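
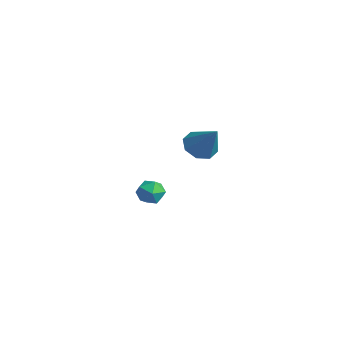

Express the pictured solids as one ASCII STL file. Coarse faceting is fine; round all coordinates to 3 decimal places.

solid 
facet normal -0.295 -0.214 0.931
outer loop
vertex -2.554 -1.224 -1.871
vertex -2.062 -1.813 -1.85
vertex -1.837 -1.117 -1.619
endloop
endfacet
facet normal -0.354 0.484 0.801
outer loop
vertex -2.554 -1.224 -1.871
vertex -1.837 -1.117 -1.619
vertex -2.164 -0.596 -2.078
endloop
endfacet
facet normal -0.787 0.568 0.240
outer loop
vertex -2.554 -1.224 -1.871
vertex -2.164 -0.596 -2.078
vertex -2.592 -0.971 -2.594
endloop
endfacet
facet normal -0.997 -0.079 0.025
outer loop
vertex -2.554 -1.224 -1.871
vertex -2.592 -0.971 -2.594
vertex -2.529 -1.723 -2.454
endloop
endfacet
facet normal -0.693 -0.562 0.452
outer loop
vertex -2.554 -1.224 -1.871
vertex -2.529 -1.723 -2.454
vertex -2.062 -1.813 -1.85
endloop
endfacet
facet normal 0.291 0.729 0.620
outer loop
vertex -2.164 -0.596 -2.078
vertex -1.837 -1.117 -1.619
vertex -1.431 -0.797 -2.186
endloop
endfacet
facet normal 0.387 -0.401 0.830
outer loop
vertex -1.837 -1.117 -1.619
vertex -2.062 -1.813 -1.85
vertex -1.368 -1.549 -2.046
endloop
endfacet
facet normal -0.257 -0.965 0.055
outer loop
vertex -2.062 -1.813 -1.85
vertex -2.529 -1.723 -2.454
vertex -1.796 -1.924 -2.562
endloop
endfacet
facet normal -0.748 -0.181 -0.638
outer loop
vertex -2.529 -1.723 -2.454
vertex -2.592 -0.971 -2.594
vertex -2.123 -1.403 -3.021
endloop
endfacet
facet normal -0.410 0.865 -0.288
outer loop
vertex -2.592 -0.971 -2.594
vertex -2.164 -0.596 -2.078
vertex -1.898 -0.707 -2.79
endloop
endfacet
facet normal 0.997 0.079 -0.025
outer loop
vertex -1.406 -1.296 -2.769
vertex -1.431 -0.797 -2.186
vertex -1.368 -1.549 -2.046
endloop
endfacet
facet normal 0.787 -0.568 -0.240
outer loop
vertex -1.406 -1.296 -2.769
vertex -1.368 -1.549 -2.046
vertex -1.796 -1.924 -2.562
endloop
endfacet
facet normal 0.354 -0.484 -0.801
outer loop
vertex -1.406 -1.296 -2.769
vertex -1.796 -1.924 -2.562
vertex -2.123 -1.403 -3.021
endloop
endfacet
facet normal 0.295 0.214 -0.931
outer loop
vertex -1.406 -1.296 -2.769
vertex -2.123 -1.403 -3.021
vertex -1.898 -0.707 -2.79
endloop
endfacet
facet normal 0.693 0.562 -0.452
outer loop
vertex -1.406 -1.296 -2.769
vertex -1.898 -0.707 -2.79
vertex -1.431 -0.797 -2.186
endloop
endfacet
facet normal 0.748 0.181 0.638
outer loop
vertex -1.368 -1.549 -2.046
vertex -1.431 -0.797 -2.186
vertex -1.837 -1.117 -1.619
endloop
endfacet
facet normal 0.410 -0.865 0.288
outer loop
vertex -1.796 -1.924 -2.562
vertex -1.368 -1.549 -2.046
vertex -2.062 -1.813 -1.85
endloop
endfacet
facet normal -0.291 -0.729 -0.620
outer loop
vertex -2.123 -1.403 -3.021
vertex -1.796 -1.924 -2.562
vertex -2.529 -1.723 -2.454
endloop
endfacet
facet normal -0.387 0.401 -0.830
outer loop
vertex -1.898 -0.707 -2.79
vertex -2.123 -1.403 -3.021
vertex -2.592 -0.971 -2.594
endloop
endfacet
facet normal 0.257 0.965 -0.055
outer loop
vertex -1.431 -0.797 -2.186
vertex -1.898 -0.707 -2.79
vertex -2.164 -0.596 -2.078
endloop
endfacet
facet normal -0.643 -0.073 -0.763
outer loop
vertex 3.26 -1.521 2.411
vertex 2.631 -1.592 2.948
vertex 3.01 -0.959 2.568
endloop
endfacet
facet normal 0.863 0.449 -0.233
outer loop
vertex 3.26 -1.521 2.411
vertex 3.01 -0.959 2.568
vertex 3.729 -1.468 4.252
endloop
endfacet
facet normal -0.643 -0.073 -0.762
outer loop
vertex 3.01 -0.959 2.568
vertex 2.631 -1.592 2.948
vertex 2.538 -0.767 2.948
endloop
endfacet
facet normal 0.434 0.897 0.086
outer loop
vertex 3.01 -0.959 2.568
vertex 2.538 -0.767 2.948
vertex 3.729 -1.468 4.252
endloop
endfacet
facet normal -0.642 -0.072 -0.764
outer loop
vertex 2.538 -0.767 2.948
vertex 2.631 -1.592 2.948
vertex 2.12 -1.059 3.327
endloop
endfacet
facet normal -0.097 0.837 0.538
outer loop
vertex 2.538 -0.767 2.948
vertex 2.12 -1.059 3.327
vertex 3.729 -1.468 4.252
endloop
endfacet
facet normal -0.642 -0.072 -0.764
outer loop
vertex 2.12 -1.059 3.327
vertex 2.631 -1.592 2.948
vertex 2.001 -1.663 3.484
endloop
endfacet
facet normal -0.415 0.305 0.857
outer loop
vertex 2.12 -1.059 3.327
vertex 2.001 -1.663 3.484
vertex 3.729 -1.468 4.252
endloop
endfacet
facet normal -0.642 -0.072 -0.764
outer loop
vertex 2.001 -1.663 3.484
vertex 2.631 -1.592 2.948
vertex 2.251 -2.225 3.327
endloop
endfacet
facet normal -0.337 -0.389 0.857
outer loop
vertex 2.001 -1.663 3.484
vertex 2.251 -2.225 3.327
vertex 3.729 -1.468 4.252
endloop
endfacet
facet normal -0.642 -0.072 -0.763
outer loop
vertex 2.251 -2.225 3.327
vertex 2.631 -1.592 2.948
vertex 2.723 -2.417 2.948
endloop
endfacet
facet normal 0.092 -0.838 0.539
outer loop
vertex 2.251 -2.225 3.327
vertex 2.723 -2.417 2.948
vertex 3.729 -1.468 4.252
endloop
endfacet
facet normal -0.643 -0.072 -0.762
outer loop
vertex 2.723 -2.417 2.948
vertex 2.631 -1.592 2.948
vertex 3.141 -2.125 2.568
endloop
endfacet
facet normal 0.622 -0.778 0.086
outer loop
vertex 2.723 -2.417 2.948
vertex 3.141 -2.125 2.568
vertex 3.729 -1.468 4.252
endloop
endfacet
facet normal -0.643 -0.072 -0.763
outer loop
vertex 3.141 -2.125 2.568
vertex 2.631 -1.592 2.948
vertex 3.26 -1.521 2.411
endloop
endfacet
facet normal 0.941 -0.246 -0.233
outer loop
vertex 3.141 -2.125 2.568
vertex 3.26 -1.521 2.411
vertex 3.729 -1.468 4.252
endloop
endfacet

endsolid


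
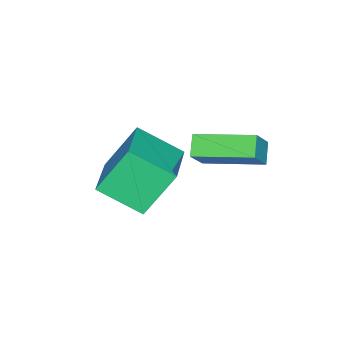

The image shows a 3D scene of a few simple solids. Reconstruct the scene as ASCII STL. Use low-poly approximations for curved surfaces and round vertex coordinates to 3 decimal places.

solid 
facet normal -0.755 -0.402 0.518
outer loop
vertex -2.114 -1.219 -1.63
vertex -2.775 0.658 -1.138
vertex -2.776 -1.203 -2.582
endloop
endfacet
facet normal 0.322 -0.916 -0.240
outer loop
vertex -2.165 -0.878 -3.002
vertex -2.114 -1.219 -1.63
vertex -2.776 -1.203 -2.582
endloop
endfacet
facet normal -0.755 -0.402 0.518
outer loop
vertex -2.776 -1.203 -2.582
vertex -2.775 0.658 -1.138
vertex -3.438 0.674 -2.091
endloop
endfacet
facet normal -0.571 0.013 -0.821
outer loop
vertex -3.438 0.674 -2.091
vertex -2.165 -0.878 -3.002
vertex -2.776 -1.203 -2.582
endloop
endfacet
facet normal 0.571 -0.014 0.821
outer loop
vertex -2.114 -1.219 -1.63
vertex -2.164 0.983 -1.558
vertex -2.775 0.658 -1.138
endloop
endfacet
facet normal 0.322 -0.916 -0.240
outer loop
vertex -1.502 -0.894 -2.049
vertex -2.114 -1.219 -1.63
vertex -2.165 -0.878 -3.002
endloop
endfacet
facet normal 0.570 -0.014 0.822
outer loop
vertex -1.502 -0.894 -2.049
vertex -2.164 0.983 -1.558
vertex -2.114 -1.219 -1.63
endloop
endfacet
facet normal -0.322 0.916 0.240
outer loop
vertex -2.775 0.658 -1.138
vertex -2.164 0.983 -1.558
vertex -3.438 0.674 -2.091
endloop
endfacet
facet normal -0.570 0.015 -0.821
outer loop
vertex -2.826 0.999 -2.51
vertex -2.165 -0.878 -3.002
vertex -3.438 0.674 -2.091
endloop
endfacet
facet normal -0.322 0.916 0.240
outer loop
vertex -3.438 0.674 -2.091
vertex -2.164 0.983 -1.558
vertex -2.826 0.999 -2.51
endloop
endfacet
facet normal 0.755 0.402 -0.518
outer loop
vertex -2.826 0.999 -2.51
vertex -1.502 -0.894 -2.049
vertex -2.165 -0.878 -3.002
endloop
endfacet
facet normal 0.755 0.402 -0.518
outer loop
vertex -2.164 0.983 -1.558
vertex -1.502 -0.894 -2.049
vertex -2.826 0.999 -2.51
endloop
endfacet
facet normal -0.429 0.338 0.838
outer loop
vertex -0.95 -2.794 -2.439
vertex -1.4 -1.309 -3.269
vertex -2.413 -3.499 -2.904
endloop
endfacet
facet normal 0.257 -0.844 0.471
outer loop
vertex -1.56 -4.171 -4.571
vertex -0.95 -2.794 -2.439
vertex -2.413 -3.499 -2.904
endloop
endfacet
facet normal -0.429 0.338 0.838
outer loop
vertex -2.413 -3.499 -2.904
vertex -1.4 -1.309 -3.269
vertex -2.864 -2.014 -3.734
endloop
endfacet
facet normal -0.866 -0.417 -0.275
outer loop
vertex -2.864 -2.014 -3.734
vertex -1.56 -4.171 -4.571
vertex -2.413 -3.499 -2.904
endloop
endfacet
facet normal 0.866 0.416 0.275
outer loop
vertex -0.95 -2.794 -2.439
vertex -0.547 -1.981 -4.936
vertex -1.4 -1.309 -3.269
endloop
endfacet
facet normal 0.257 -0.844 0.472
outer loop
vertex -0.096 -3.466 -4.106
vertex -0.95 -2.794 -2.439
vertex -1.56 -4.171 -4.571
endloop
endfacet
facet normal 0.866 0.417 0.276
outer loop
vertex -0.096 -3.466 -4.106
vertex -0.547 -1.981 -4.936
vertex -0.95 -2.794 -2.439
endloop
endfacet
facet normal -0.257 0.844 -0.471
outer loop
vertex -1.4 -1.309 -3.269
vertex -0.547 -1.981 -4.936
vertex -2.864 -2.014 -3.734
endloop
endfacet
facet normal -0.866 -0.417 -0.276
outer loop
vertex -2.01 -2.686 -5.401
vertex -1.56 -4.171 -4.571
vertex -2.864 -2.014 -3.734
endloop
endfacet
facet normal -0.257 0.844 -0.472
outer loop
vertex -2.864 -2.014 -3.734
vertex -0.547 -1.981 -4.936
vertex -2.01 -2.686 -5.401
endloop
endfacet
facet normal 0.429 -0.338 -0.838
outer loop
vertex -2.01 -2.686 -5.401
vertex -0.096 -3.466 -4.106
vertex -1.56 -4.171 -4.571
endloop
endfacet
facet normal 0.429 -0.338 -0.838
outer loop
vertex -0.547 -1.981 -4.936
vertex -0.096 -3.466 -4.106
vertex -2.01 -2.686 -5.401
endloop
endfacet

endsolid


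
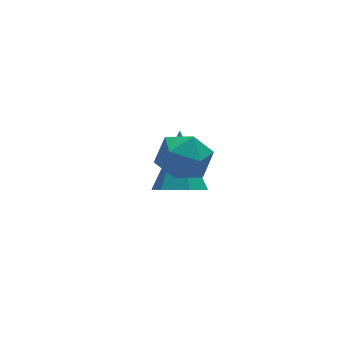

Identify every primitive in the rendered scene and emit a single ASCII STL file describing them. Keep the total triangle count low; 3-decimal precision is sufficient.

solid 
facet normal -0.262 0.199 0.944
outer loop
vertex -3.98 1.48 -0.466
vertex -4.231 0.629 -0.356
vertex -3.391 0.875 -0.175
endloop
endfacet
facet normal 0.275 0.621 0.735
outer loop
vertex -3.98 1.48 -0.466
vertex -3.391 0.875 -0.175
vertex -3.144 1.483 -0.781
endloop
endfacet
facet normal 0.057 0.985 0.160
outer loop
vertex -3.98 1.48 -0.466
vertex -3.144 1.483 -0.781
vertex -3.831 1.613 -1.338
endloop
endfacet
facet normal -0.614 0.789 0.015
outer loop
vertex -3.98 1.48 -0.466
vertex -3.831 1.613 -1.338
vertex -4.503 1.085 -1.075
endloop
endfacet
facet normal -0.811 0.304 0.500
outer loop
vertex -3.98 1.48 -0.466
vertex -4.503 1.085 -1.075
vertex -4.231 0.629 -0.356
endloop
endfacet
facet normal 0.818 0.204 0.538
outer loop
vertex -3.144 1.483 -0.781
vertex -3.391 0.875 -0.175
vertex -2.877 0.635 -0.865
endloop
endfacet
facet normal -0.049 -0.478 0.877
outer loop
vertex -3.391 0.875 -0.175
vertex -4.231 0.629 -0.356
vertex -3.549 0.107 -0.602
endloop
endfacet
facet normal -0.937 -0.311 0.158
outer loop
vertex -4.231 0.629 -0.356
vertex -4.503 1.085 -1.075
vertex -4.236 0.237 -1.159
endloop
endfacet
facet normal -0.618 0.475 -0.626
outer loop
vertex -4.503 1.085 -1.075
vertex -3.831 1.613 -1.338
vertex -3.989 0.845 -1.765
endloop
endfacet
facet normal 0.467 0.794 -0.390
outer loop
vertex -3.831 1.613 -1.338
vertex -3.144 1.483 -0.781
vertex -3.149 1.091 -1.584
endloop
endfacet
facet normal 0.614 -0.789 -0.015
outer loop
vertex -3.4 0.24 -1.474
vertex -2.877 0.635 -0.865
vertex -3.549 0.107 -0.602
endloop
endfacet
facet normal -0.057 -0.985 -0.160
outer loop
vertex -3.4 0.24 -1.474
vertex -3.549 0.107 -0.602
vertex -4.236 0.237 -1.159
endloop
endfacet
facet normal -0.275 -0.621 -0.735
outer loop
vertex -3.4 0.24 -1.474
vertex -4.236 0.237 -1.159
vertex -3.989 0.845 -1.765
endloop
endfacet
facet normal 0.262 -0.199 -0.944
outer loop
vertex -3.4 0.24 -1.474
vertex -3.989 0.845 -1.765
vertex -3.149 1.091 -1.584
endloop
endfacet
facet normal 0.811 -0.304 -0.500
outer loop
vertex -3.4 0.24 -1.474
vertex -3.149 1.091 -1.584
vertex -2.877 0.635 -0.865
endloop
endfacet
facet normal 0.618 -0.475 0.626
outer loop
vertex -3.549 0.107 -0.602
vertex -2.877 0.635 -0.865
vertex -3.391 0.875 -0.175
endloop
endfacet
facet normal -0.467 -0.794 0.390
outer loop
vertex -4.236 0.237 -1.159
vertex -3.549 0.107 -0.602
vertex -4.231 0.629 -0.356
endloop
endfacet
facet normal -0.818 -0.204 -0.538
outer loop
vertex -3.989 0.845 -1.765
vertex -4.236 0.237 -1.159
vertex -4.503 1.085 -1.075
endloop
endfacet
facet normal 0.049 0.478 -0.877
outer loop
vertex -3.149 1.091 -1.584
vertex -3.989 0.845 -1.765
vertex -3.831 1.613 -1.338
endloop
endfacet
facet normal 0.937 0.311 -0.158
outer loop
vertex -2.877 0.635 -0.865
vertex -3.149 1.091 -1.584
vertex -3.144 1.483 -0.781
endloop
endfacet
facet normal -0.288 -0.613 -0.736
outer loop
vertex -2.162 3.089 -4.904
vertex -2.864 2.893 -4.466
vertex -2.87 3.547 -5.009
endloop
endfacet
facet normal 0.541 0.747 -0.387
outer loop
vertex -2.162 3.089 -4.904
vertex -2.87 3.547 -5.009
vertex -2.256 4.187 -2.914
endloop
endfacet
facet normal -0.288 -0.613 -0.735
outer loop
vertex -2.87 3.547 -5.009
vertex -2.864 2.893 -4.466
vertex -3.572 3.352 -4.571
endloop
endfacet
facet normal -0.363 0.916 -0.173
outer loop
vertex -2.87 3.547 -5.009
vertex -3.572 3.352 -4.571
vertex -2.256 4.187 -2.914
endloop
endfacet
facet normal -0.288 -0.613 -0.736
outer loop
vertex -3.572 3.352 -4.571
vertex -2.864 2.893 -4.466
vertex -3.565 2.697 -4.028
endloop
endfacet
facet normal -0.809 0.370 0.456
outer loop
vertex -3.572 3.352 -4.571
vertex -3.565 2.697 -4.028
vertex -2.256 4.187 -2.914
endloop
endfacet
facet normal -0.288 -0.614 -0.735
outer loop
vertex -3.565 2.697 -4.028
vertex -2.864 2.893 -4.466
vertex -2.857 2.239 -3.923
endloop
endfacet
facet normal -0.351 -0.343 0.871
outer loop
vertex -3.565 2.697 -4.028
vertex -2.857 2.239 -3.923
vertex -2.256 4.187 -2.914
endloop
endfacet
facet normal -0.288 -0.614 -0.735
outer loop
vertex -2.857 2.239 -3.923
vertex -2.864 2.893 -4.466
vertex -2.156 2.435 -4.361
endloop
endfacet
facet normal 0.554 -0.511 0.657
outer loop
vertex -2.857 2.239 -3.923
vertex -2.156 2.435 -4.361
vertex -2.256 4.187 -2.914
endloop
endfacet
facet normal -0.288 -0.613 -0.736
outer loop
vertex -2.156 2.435 -4.361
vertex -2.864 2.893 -4.466
vertex -2.162 3.089 -4.904
endloop
endfacet
facet normal 0.999 0.033 0.029
outer loop
vertex -2.156 2.435 -4.361
vertex -2.162 3.089 -4.904
vertex -2.256 4.187 -2.914
endloop
endfacet

endsolid


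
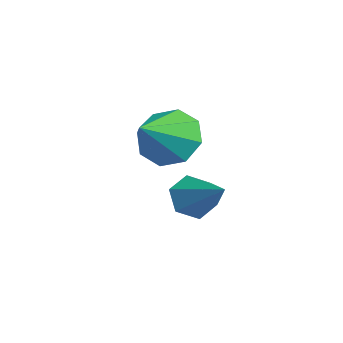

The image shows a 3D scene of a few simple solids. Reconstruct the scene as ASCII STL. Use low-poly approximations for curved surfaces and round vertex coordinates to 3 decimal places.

solid 
facet normal -0.802 -0.332 -0.497
outer loop
vertex 1.6 1.702 -1.802
vertex 1.353 1.638 -1.361
vertex 1.322 2.083 -1.608
endloop
endfacet
facet normal 0.527 0.658 -0.537
outer loop
vertex 1.6 1.702 -1.802
vertex 1.322 2.083 -1.608
vertex 2.227 2.002 -0.819
endloop
endfacet
facet normal -0.802 -0.332 -0.497
outer loop
vertex 1.322 2.083 -1.608
vertex 1.353 1.638 -1.361
vertex 1.075 2.019 -1.167
endloop
endfacet
facet normal -0.025 0.991 0.130
outer loop
vertex 1.322 2.083 -1.608
vertex 1.075 2.019 -1.167
vertex 2.227 2.002 -0.819
endloop
endfacet
facet normal -0.802 -0.332 -0.496
outer loop
vertex 1.075 2.019 -1.167
vertex 1.353 1.638 -1.361
vertex 1.106 1.574 -0.919
endloop
endfacet
facet normal -0.251 0.458 0.853
outer loop
vertex 1.075 2.019 -1.167
vertex 1.106 1.574 -0.919
vertex 2.227 2.002 -0.819
endloop
endfacet
facet normal -0.801 -0.334 -0.496
outer loop
vertex 1.106 1.574 -0.919
vertex 1.353 1.638 -1.361
vertex 1.385 1.193 -1.113
endloop
endfacet
facet normal 0.075 -0.408 0.910
outer loop
vertex 1.106 1.574 -0.919
vertex 1.385 1.193 -1.113
vertex 2.227 2.002 -0.819
endloop
endfacet
facet normal -0.801 -0.335 -0.497
outer loop
vertex 1.385 1.193 -1.113
vertex 1.353 1.638 -1.361
vertex 1.632 1.257 -1.554
endloop
endfacet
facet normal 0.626 -0.740 0.243
outer loop
vertex 1.385 1.193 -1.113
vertex 1.632 1.257 -1.554
vertex 2.227 2.002 -0.819
endloop
endfacet
facet normal -0.801 -0.335 -0.497
outer loop
vertex 1.632 1.257 -1.554
vertex 1.353 1.638 -1.361
vertex 1.6 1.702 -1.802
endloop
endfacet
facet normal 0.852 -0.207 -0.481
outer loop
vertex 1.632 1.257 -1.554
vertex 1.6 1.702 -1.802
vertex 2.227 2.002 -0.819
endloop
endfacet
facet normal -0.619 0.598 -0.509
outer loop
vertex 0.01 1.309 -1.13
vertex -0.262 1.54 -0.528
vertex 0.268 1.738 -0.94
endloop
endfacet
facet normal 0.842 -0.312 -0.440
outer loop
vertex 0.01 1.309 -1.13
vertex 0.268 1.738 -0.94
vertex 0.462 0.84 0.068
endloop
endfacet
facet normal -0.619 0.599 -0.508
outer loop
vertex 0.268 1.738 -0.94
vertex -0.262 1.54 -0.528
vertex 0.216 2.051 -0.508
endloop
endfacet
facet normal 0.982 0.190 -0.020
outer loop
vertex 0.268 1.738 -0.94
vertex 0.216 2.051 -0.508
vertex 0.462 0.84 0.068
endloop
endfacet
facet normal -0.619 0.599 -0.509
outer loop
vertex 0.216 2.051 -0.508
vertex -0.262 1.54 -0.528
vertex -0.116 2.065 -0.088
endloop
endfacet
facet normal 0.722 0.411 0.557
outer loop
vertex 0.216 2.051 -0.508
vertex -0.116 2.065 -0.088
vertex 0.462 0.84 0.068
endloop
endfacet
facet normal -0.619 0.598 -0.508
outer loop
vertex -0.116 2.065 -0.088
vertex -0.262 1.54 -0.528
vertex -0.533 1.772 0.075
endloop
endfacet
facet normal 0.215 0.223 0.951
outer loop
vertex -0.116 2.065 -0.088
vertex -0.533 1.772 0.075
vertex 0.462 0.84 0.068
endloop
endfacet
facet normal -0.619 0.599 -0.508
outer loop
vertex -0.533 1.772 0.075
vertex -0.262 1.54 -0.528
vertex -0.792 1.343 -0.115
endloop
endfacet
facet normal -0.243 -0.266 0.933
outer loop
vertex -0.533 1.772 0.075
vertex -0.792 1.343 -0.115
vertex 0.462 0.84 0.068
endloop
endfacet
facet normal -0.619 0.598 -0.509
outer loop
vertex -0.792 1.343 -0.115
vertex -0.262 1.54 -0.528
vertex -0.74 1.029 -0.547
endloop
endfacet
facet normal -0.383 -0.769 0.512
outer loop
vertex -0.792 1.343 -0.115
vertex -0.74 1.029 -0.547
vertex 0.462 0.84 0.068
endloop
endfacet
facet normal -0.619 0.598 -0.509
outer loop
vertex -0.74 1.029 -0.547
vertex -0.262 1.54 -0.528
vertex -0.408 1.015 -0.967
endloop
endfacet
facet normal -0.123 -0.990 -0.064
outer loop
vertex -0.74 1.029 -0.547
vertex -0.408 1.015 -0.967
vertex 0.462 0.84 0.068
endloop
endfacet
facet normal -0.619 0.598 -0.509
outer loop
vertex -0.408 1.015 -0.967
vertex -0.262 1.54 -0.528
vertex 0.01 1.309 -1.13
endloop
endfacet
facet normal 0.385 -0.801 -0.459
outer loop
vertex -0.408 1.015 -0.967
vertex 0.01 1.309 -1.13
vertex 0.462 0.84 0.068
endloop
endfacet

endsolid


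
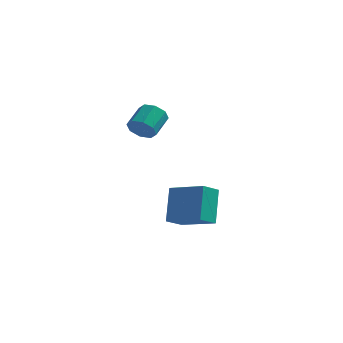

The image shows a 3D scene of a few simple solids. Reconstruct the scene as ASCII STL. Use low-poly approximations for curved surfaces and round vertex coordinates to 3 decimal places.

solid 
facet normal -0.923 0.244 -0.296
outer loop
vertex -0.56 -0.819 -1.461
vertex -0.111 0.162 -2.052
vertex -0.308 -1.988 -3.211
endloop
endfacet
facet normal -0.366 -0.797 0.480
outer loop
vertex 1.631 -2.502 -2.588
vertex -0.56 -0.819 -1.461
vertex -0.308 -1.988 -3.211
endloop
endfacet
facet normal -0.923 0.244 -0.296
outer loop
vertex -0.308 -1.988 -3.211
vertex -0.111 0.162 -2.052
vertex 0.141 -1.008 -3.802
endloop
endfacet
facet normal 0.119 -0.552 -0.825
outer loop
vertex 0.141 -1.008 -3.802
vertex 1.631 -2.502 -2.588
vertex -0.308 -1.988 -3.211
endloop
endfacet
facet normal -0.119 0.552 0.825
outer loop
vertex -0.56 -0.819 -1.461
vertex 1.828 -0.352 -1.429
vertex -0.111 0.162 -2.052
endloop
endfacet
facet normal -0.365 -0.797 0.480
outer loop
vertex 1.379 -1.332 -0.838
vertex -0.56 -0.819 -1.461
vertex 1.631 -2.502 -2.588
endloop
endfacet
facet normal -0.119 0.552 0.825
outer loop
vertex 1.379 -1.332 -0.838
vertex 1.828 -0.352 -1.429
vertex -0.56 -0.819 -1.461
endloop
endfacet
facet normal 0.366 0.797 -0.480
outer loop
vertex -0.111 0.162 -2.052
vertex 1.828 -0.352 -1.429
vertex 0.141 -1.008 -3.802
endloop
endfacet
facet normal 0.119 -0.552 -0.825
outer loop
vertex 2.08 -1.521 -3.179
vertex 1.631 -2.502 -2.588
vertex 0.141 -1.008 -3.802
endloop
endfacet
facet normal 0.365 0.798 -0.480
outer loop
vertex 0.141 -1.008 -3.802
vertex 1.828 -0.352 -1.429
vertex 2.08 -1.521 -3.179
endloop
endfacet
facet normal 0.923 -0.244 0.296
outer loop
vertex 2.08 -1.521 -3.179
vertex 1.379 -1.332 -0.838
vertex 1.631 -2.502 -2.588
endloop
endfacet
facet normal 0.923 -0.244 0.296
outer loop
vertex 1.828 -0.352 -1.429
vertex 1.379 -1.332 -0.838
vertex 2.08 -1.521 -3.179
endloop
endfacet
facet normal -0.124 -0.859 -0.497
outer loop
vertex -1.015 -2.139 2.353
vertex -1.377 -2.451 2.982
vertex -1.613 -2.048 2.345
endloop
endfacet
facet normal 0.086 0.490 -0.868
outer loop
vertex -1.015 -2.139 2.353
vertex -1.613 -2.048 2.345
vertex -0.841 -0.937 3.049
endloop
endfacet
facet normal 0.086 0.490 -0.868
outer loop
vertex -0.841 -0.937 3.049
vertex -1.613 -2.048 2.345
vertex -1.439 -0.846 3.041
endloop
endfacet
facet normal 0.124 0.859 0.497
outer loop
vertex -0.841 -0.937 3.049
vertex -1.439 -0.846 3.041
vertex -1.203 -1.249 3.678
endloop
endfacet
facet normal -0.124 -0.859 -0.497
outer loop
vertex -1.613 -2.048 2.345
vertex -1.377 -2.451 2.982
vertex -2.072 -2.193 2.71
endloop
endfacet
facet normal -0.638 0.453 -0.623
outer loop
vertex -1.613 -2.048 2.345
vertex -2.072 -2.193 2.71
vertex -1.439 -0.846 3.041
endloop
endfacet
facet normal -0.638 0.453 -0.623
outer loop
vertex -1.439 -0.846 3.041
vertex -2.072 -2.193 2.71
vertex -1.898 -0.991 3.406
endloop
endfacet
facet normal 0.124 0.859 0.497
outer loop
vertex -1.439 -0.846 3.041
vertex -1.898 -0.991 3.406
vertex -1.203 -1.249 3.678
endloop
endfacet
facet normal -0.124 -0.859 -0.497
outer loop
vertex -2.072 -2.193 2.71
vertex -1.377 -2.451 2.982
vertex -2.124 -2.489 3.234
endloop
endfacet
facet normal -0.989 0.151 -0.013
outer loop
vertex -2.072 -2.193 2.71
vertex -2.124 -2.489 3.234
vertex -1.898 -0.991 3.406
endloop
endfacet
facet normal -0.988 0.151 -0.015
outer loop
vertex -1.898 -0.991 3.406
vertex -2.124 -2.489 3.234
vertex -1.951 -1.287 3.931
endloop
endfacet
facet normal 0.124 0.859 0.497
outer loop
vertex -1.898 -0.991 3.406
vertex -1.951 -1.287 3.931
vertex -1.203 -1.249 3.678
endloop
endfacet
facet normal -0.124 -0.859 -0.497
outer loop
vertex -2.124 -2.489 3.234
vertex -1.377 -2.451 2.982
vertex -1.739 -2.763 3.611
endloop
endfacet
facet normal -0.761 -0.240 0.603
outer loop
vertex -2.124 -2.489 3.234
vertex -1.739 -2.763 3.611
vertex -1.951 -1.287 3.931
endloop
endfacet
facet normal -0.759 -0.240 0.605
outer loop
vertex -1.951 -1.287 3.931
vertex -1.739 -2.763 3.611
vertex -1.565 -1.561 4.307
endloop
endfacet
facet normal 0.125 0.858 0.498
outer loop
vertex -1.951 -1.287 3.931
vertex -1.565 -1.561 4.307
vertex -1.203 -1.249 3.678
endloop
endfacet
facet normal -0.124 -0.859 -0.497
outer loop
vertex -1.739 -2.763 3.611
vertex -1.377 -2.451 2.982
vertex -1.141 -2.854 3.619
endloop
endfacet
facet normal -0.086 -0.490 0.868
outer loop
vertex -1.739 -2.763 3.611
vertex -1.141 -2.854 3.619
vertex -1.565 -1.561 4.307
endloop
endfacet
facet normal -0.086 -0.490 0.868
outer loop
vertex -1.565 -1.561 4.307
vertex -1.141 -2.854 3.619
vertex -0.967 -1.652 4.315
endloop
endfacet
facet normal 0.124 0.859 0.497
outer loop
vertex -1.565 -1.561 4.307
vertex -0.967 -1.652 4.315
vertex -1.203 -1.249 3.678
endloop
endfacet
facet normal -0.124 -0.859 -0.497
outer loop
vertex -1.141 -2.854 3.619
vertex -1.377 -2.451 2.982
vertex -0.682 -2.709 3.254
endloop
endfacet
facet normal 0.638 -0.453 0.623
outer loop
vertex -1.141 -2.854 3.619
vertex -0.682 -2.709 3.254
vertex -0.967 -1.652 4.315
endloop
endfacet
facet normal 0.638 -0.453 0.623
outer loop
vertex -0.967 -1.652 4.315
vertex -0.682 -2.709 3.254
vertex -0.508 -1.507 3.95
endloop
endfacet
facet normal 0.124 0.859 0.497
outer loop
vertex -0.967 -1.652 4.315
vertex -0.508 -1.507 3.95
vertex -1.203 -1.249 3.678
endloop
endfacet
facet normal -0.124 -0.859 -0.497
outer loop
vertex -0.682 -2.709 3.254
vertex -1.377 -2.451 2.982
vertex -0.629 -2.413 2.729
endloop
endfacet
facet normal 0.988 -0.151 0.014
outer loop
vertex -0.682 -2.709 3.254
vertex -0.629 -2.413 2.729
vertex -0.508 -1.507 3.95
endloop
endfacet
facet normal 0.989 -0.150 0.013
outer loop
vertex -0.508 -1.507 3.95
vertex -0.629 -2.413 2.729
vertex -0.456 -1.211 3.426
endloop
endfacet
facet normal 0.124 0.859 0.497
outer loop
vertex -0.508 -1.507 3.95
vertex -0.456 -1.211 3.426
vertex -1.203 -1.249 3.678
endloop
endfacet
facet normal -0.125 -0.858 -0.498
outer loop
vertex -0.629 -2.413 2.729
vertex -1.377 -2.451 2.982
vertex -1.015 -2.139 2.353
endloop
endfacet
facet normal 0.760 0.241 -0.604
outer loop
vertex -0.629 -2.413 2.729
vertex -1.015 -2.139 2.353
vertex -0.456 -1.211 3.426
endloop
endfacet
facet normal 0.761 0.239 -0.603
outer loop
vertex -0.456 -1.211 3.426
vertex -1.015 -2.139 2.353
vertex -0.841 -0.937 3.049
endloop
endfacet
facet normal 0.124 0.859 0.497
outer loop
vertex -0.456 -1.211 3.426
vertex -0.841 -0.937 3.049
vertex -1.203 -1.249 3.678
endloop
endfacet

endsolid


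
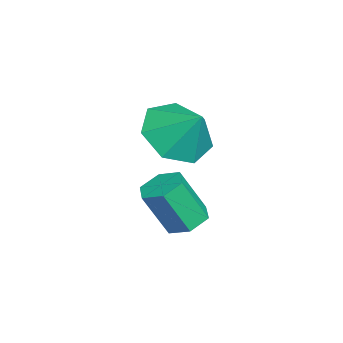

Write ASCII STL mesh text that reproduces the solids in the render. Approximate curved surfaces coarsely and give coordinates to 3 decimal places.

solid 
facet normal -0.076 0.443 -0.893
outer loop
vertex -0.095 -3.566 -0.52
vertex -0.509 -3.109 -0.258
vertex 0.152 -3.0 -0.26
endloop
endfacet
facet normal 0.926 -0.300 -0.228
outer loop
vertex -0.095 -3.566 -0.52
vertex 0.152 -3.0 -0.26
vertex 0.023 -4.248 0.856
endloop
endfacet
facet normal 0.926 -0.300 -0.228
outer loop
vertex 0.023 -4.248 0.856
vertex 0.152 -3.0 -0.26
vertex 0.27 -3.682 1.115
endloop
endfacet
facet normal 0.077 -0.442 0.893
outer loop
vertex 0.023 -4.248 0.856
vertex 0.27 -3.682 1.115
vertex -0.391 -3.791 1.118
endloop
endfacet
facet normal -0.076 0.443 -0.893
outer loop
vertex 0.152 -3.0 -0.26
vertex -0.509 -3.109 -0.258
vertex -0.262 -2.543 0.002
endloop
endfacet
facet normal 0.783 0.582 0.221
outer loop
vertex 0.152 -3.0 -0.26
vertex -0.262 -2.543 0.002
vertex 0.27 -3.682 1.115
endloop
endfacet
facet normal 0.783 0.582 0.221
outer loop
vertex 0.27 -3.682 1.115
vertex -0.262 -2.543 0.002
vertex -0.144 -3.225 1.377
endloop
endfacet
facet normal 0.077 -0.442 0.893
outer loop
vertex 0.27 -3.682 1.115
vertex -0.144 -3.225 1.377
vertex -0.391 -3.791 1.118
endloop
endfacet
facet normal -0.076 0.443 -0.893
outer loop
vertex -0.262 -2.543 0.002
vertex -0.509 -3.109 -0.258
vertex -0.923 -2.652 0.004
endloop
endfacet
facet normal -0.144 0.882 0.450
outer loop
vertex -0.262 -2.543 0.002
vertex -0.923 -2.652 0.004
vertex -0.144 -3.225 1.377
endloop
endfacet
facet normal -0.143 0.882 0.449
outer loop
vertex -0.144 -3.225 1.377
vertex -0.923 -2.652 0.004
vertex -0.805 -3.334 1.38
endloop
endfacet
facet normal 0.077 -0.442 0.893
outer loop
vertex -0.144 -3.225 1.377
vertex -0.805 -3.334 1.38
vertex -0.391 -3.791 1.118
endloop
endfacet
facet normal -0.077 0.442 -0.893
outer loop
vertex -0.923 -2.652 0.004
vertex -0.509 -3.109 -0.258
vertex -1.17 -3.218 -0.255
endloop
endfacet
facet normal -0.926 0.300 0.228
outer loop
vertex -0.923 -2.652 0.004
vertex -1.17 -3.218 -0.255
vertex -0.805 -3.334 1.38
endloop
endfacet
facet normal -0.926 0.300 0.228
outer loop
vertex -0.805 -3.334 1.38
vertex -1.17 -3.218 -0.255
vertex -1.052 -3.9 1.12
endloop
endfacet
facet normal 0.076 -0.443 0.893
outer loop
vertex -0.805 -3.334 1.38
vertex -1.052 -3.9 1.12
vertex -0.391 -3.791 1.118
endloop
endfacet
facet normal -0.077 0.442 -0.893
outer loop
vertex -1.17 -3.218 -0.255
vertex -0.509 -3.109 -0.258
vertex -0.756 -3.675 -0.517
endloop
endfacet
facet normal -0.783 -0.582 -0.221
outer loop
vertex -1.17 -3.218 -0.255
vertex -0.756 -3.675 -0.517
vertex -1.052 -3.9 1.12
endloop
endfacet
facet normal -0.783 -0.582 -0.221
outer loop
vertex -1.052 -3.9 1.12
vertex -0.756 -3.675 -0.517
vertex -0.638 -4.357 0.858
endloop
endfacet
facet normal 0.076 -0.443 0.893
outer loop
vertex -1.052 -3.9 1.12
vertex -0.638 -4.357 0.858
vertex -0.391 -3.791 1.118
endloop
endfacet
facet normal -0.077 0.442 -0.893
outer loop
vertex -0.756 -3.675 -0.517
vertex -0.509 -3.109 -0.258
vertex -0.095 -3.566 -0.52
endloop
endfacet
facet normal 0.143 -0.882 -0.450
outer loop
vertex -0.756 -3.675 -0.517
vertex -0.095 -3.566 -0.52
vertex -0.638 -4.357 0.858
endloop
endfacet
facet normal 0.144 -0.882 -0.449
outer loop
vertex -0.638 -4.357 0.858
vertex -0.095 -3.566 -0.52
vertex 0.023 -4.248 0.856
endloop
endfacet
facet normal 0.076 -0.443 0.893
outer loop
vertex -0.638 -4.357 0.858
vertex 0.023 -4.248 0.856
vertex -0.391 -3.791 1.118
endloop
endfacet
facet normal -0.435 -0.533 -0.726
outer loop
vertex -0.096 -2.915 2.151
vertex -0.736 -3.398 2.889
vertex -0.918 -2.483 2.326
endloop
endfacet
facet normal 0.450 0.889 -0.080
outer loop
vertex -0.096 -2.915 2.151
vertex -0.918 -2.483 2.326
vertex -0.184 -2.722 3.811
endloop
endfacet
facet normal -0.436 -0.533 -0.725
outer loop
vertex -0.918 -2.483 2.326
vertex -0.736 -3.398 2.889
vertex -1.604 -2.739 2.926
endloop
endfacet
facet normal -0.156 0.960 0.232
outer loop
vertex -0.918 -2.483 2.326
vertex -1.604 -2.739 2.926
vertex -0.184 -2.722 3.811
endloop
endfacet
facet normal -0.435 -0.532 -0.726
outer loop
vertex -1.604 -2.739 2.926
vertex -0.736 -3.398 2.889
vertex -1.636 -3.492 3.497
endloop
endfacet
facet normal -0.445 0.553 0.704
outer loop
vertex -1.604 -2.739 2.926
vertex -1.636 -3.492 3.497
vertex -0.184 -2.722 3.811
endloop
endfacet
facet normal -0.435 -0.533 -0.726
outer loop
vertex -1.636 -3.492 3.497
vertex -0.736 -3.398 2.889
vertex -0.991 -4.174 3.611
endloop
endfacet
facet normal -0.199 -0.024 0.980
outer loop
vertex -1.636 -3.492 3.497
vertex -0.991 -4.174 3.611
vertex -0.184 -2.722 3.811
endloop
endfacet
facet normal -0.435 -0.532 -0.726
outer loop
vertex -0.991 -4.174 3.611
vertex -0.736 -3.398 2.889
vertex -0.154 -4.272 3.181
endloop
endfacet
facet normal 0.398 -0.339 0.852
outer loop
vertex -0.991 -4.174 3.611
vertex -0.154 -4.272 3.181
vertex -0.184 -2.722 3.811
endloop
endfacet
facet normal -0.436 -0.533 -0.726
outer loop
vertex -0.154 -4.272 3.181
vertex -0.736 -3.398 2.889
vertex 0.244 -3.712 2.531
endloop
endfacet
facet normal 0.896 -0.152 0.417
outer loop
vertex -0.154 -4.272 3.181
vertex 0.244 -3.712 2.531
vertex -0.184 -2.722 3.811
endloop
endfacet
facet normal -0.436 -0.532 -0.726
outer loop
vertex 0.244 -3.712 2.531
vertex -0.736 -3.398 2.889
vertex -0.096 -2.915 2.151
endloop
endfacet
facet normal 0.919 0.394 0.003
outer loop
vertex 0.244 -3.712 2.531
vertex -0.096 -2.915 2.151
vertex -0.184 -2.722 3.811
endloop
endfacet

endsolid


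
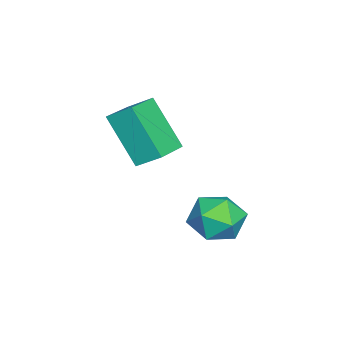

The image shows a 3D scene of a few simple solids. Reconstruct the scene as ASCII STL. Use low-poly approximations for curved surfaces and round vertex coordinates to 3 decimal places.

solid 
facet normal -0.467 -0.078 0.881
outer loop
vertex -0.43 3.321 -1.75
vertex 0.104 2.641 -1.527
vertex 0.341 3.479 -1.327
endloop
endfacet
facet normal -0.477 0.595 0.647
outer loop
vertex -0.43 3.321 -1.75
vertex 0.341 3.479 -1.327
vertex 0.085 4.007 -2.002
endloop
endfacet
facet normal -0.798 0.603 0.010
outer loop
vertex -0.43 3.321 -1.75
vertex 0.085 4.007 -2.002
vertex -0.31 3.494 -2.618
endloop
endfacet
facet normal -0.987 -0.066 -0.150
outer loop
vertex -0.43 3.321 -1.75
vertex -0.31 3.494 -2.618
vertex -0.298 2.65 -2.325
endloop
endfacet
facet normal -0.782 -0.487 0.389
outer loop
vertex -0.43 3.321 -1.75
vertex -0.298 2.65 -2.325
vertex 0.104 2.641 -1.527
endloop
endfacet
facet normal 0.200 0.807 0.556
outer loop
vertex 0.085 4.007 -2.002
vertex 0.341 3.479 -1.327
vertex 0.938 3.75 -1.935
endloop
endfacet
facet normal 0.216 -0.284 0.934
outer loop
vertex 0.341 3.479 -1.327
vertex 0.104 2.641 -1.527
vertex 0.95 2.906 -1.642
endloop
endfacet
facet normal -0.296 -0.945 0.138
outer loop
vertex 0.104 2.641 -1.527
vertex -0.298 2.65 -2.325
vertex 0.555 2.393 -2.258
endloop
endfacet
facet normal -0.627 -0.263 -0.733
outer loop
vertex -0.298 2.65 -2.325
vertex -0.31 3.494 -2.618
vertex 0.299 2.921 -2.933
endloop
endfacet
facet normal -0.321 0.819 -0.476
outer loop
vertex -0.31 3.494 -2.618
vertex 0.085 4.007 -2.002
vertex 0.536 3.759 -2.733
endloop
endfacet
facet normal 0.987 0.066 0.150
outer loop
vertex 1.07 3.079 -2.51
vertex 0.938 3.75 -1.935
vertex 0.95 2.906 -1.642
endloop
endfacet
facet normal 0.798 -0.603 -0.010
outer loop
vertex 1.07 3.079 -2.51
vertex 0.95 2.906 -1.642
vertex 0.555 2.393 -2.258
endloop
endfacet
facet normal 0.477 -0.595 -0.647
outer loop
vertex 1.07 3.079 -2.51
vertex 0.555 2.393 -2.258
vertex 0.299 2.921 -2.933
endloop
endfacet
facet normal 0.467 0.078 -0.881
outer loop
vertex 1.07 3.079 -2.51
vertex 0.299 2.921 -2.933
vertex 0.536 3.759 -2.733
endloop
endfacet
facet normal 0.782 0.487 -0.389
outer loop
vertex 1.07 3.079 -2.51
vertex 0.536 3.759 -2.733
vertex 0.938 3.75 -1.935
endloop
endfacet
facet normal 0.627 0.263 0.733
outer loop
vertex 0.95 2.906 -1.642
vertex 0.938 3.75 -1.935
vertex 0.341 3.479 -1.327
endloop
endfacet
facet normal 0.321 -0.819 0.476
outer loop
vertex 0.555 2.393 -2.258
vertex 0.95 2.906 -1.642
vertex 0.104 2.641 -1.527
endloop
endfacet
facet normal -0.200 -0.807 -0.556
outer loop
vertex 0.299 2.921 -2.933
vertex 0.555 2.393 -2.258
vertex -0.298 2.65 -2.325
endloop
endfacet
facet normal -0.216 0.284 -0.934
outer loop
vertex 0.536 3.759 -2.733
vertex 0.299 2.921 -2.933
vertex -0.31 3.494 -2.618
endloop
endfacet
facet normal 0.296 0.945 -0.138
outer loop
vertex 0.938 3.75 -1.935
vertex 0.536 3.759 -2.733
vertex 0.085 4.007 -2.002
endloop
endfacet
facet normal -0.307 -0.519 0.797
outer loop
vertex -2.288 0.168 0.325
vertex -3.528 0.492 0.058
vertex -2.374 -0.61 -0.215
endloop
endfacet
facet normal 0.947 -0.247 0.204
outer loop
vertex -1.772 0.408 -1.778
vertex -2.288 0.168 0.325
vertex -2.374 -0.61 -0.215
endloop
endfacet
facet normal -0.308 -0.520 0.797
outer loop
vertex -2.374 -0.61 -0.215
vertex -3.528 0.492 0.058
vertex -3.615 -0.285 -0.482
endloop
endfacet
facet normal -0.092 -0.818 -0.568
outer loop
vertex -3.615 -0.285 -0.482
vertex -1.772 0.408 -1.778
vertex -2.374 -0.61 -0.215
endloop
endfacet
facet normal 0.091 0.818 0.568
outer loop
vertex -2.288 0.168 0.325
vertex -2.926 1.51 -1.505
vertex -3.528 0.492 0.058
endloop
endfacet
facet normal 0.947 -0.248 0.204
outer loop
vertex -1.685 1.185 -1.238
vertex -2.288 0.168 0.325
vertex -1.772 0.408 -1.778
endloop
endfacet
facet normal 0.092 0.818 0.568
outer loop
vertex -1.685 1.185 -1.238
vertex -2.926 1.51 -1.505
vertex -2.288 0.168 0.325
endloop
endfacet
facet normal -0.947 0.248 -0.204
outer loop
vertex -3.528 0.492 0.058
vertex -2.926 1.51 -1.505
vertex -3.615 -0.285 -0.482
endloop
endfacet
facet normal -0.092 -0.818 -0.568
outer loop
vertex -3.012 0.732 -2.045
vertex -1.772 0.408 -1.778
vertex -3.615 -0.285 -0.482
endloop
endfacet
facet normal -0.947 0.247 -0.205
outer loop
vertex -3.615 -0.285 -0.482
vertex -2.926 1.51 -1.505
vertex -3.012 0.732 -2.045
endloop
endfacet
facet normal 0.307 0.520 -0.797
outer loop
vertex -3.012 0.732 -2.045
vertex -1.685 1.185 -1.238
vertex -1.772 0.408 -1.778
endloop
endfacet
facet normal 0.308 0.519 -0.797
outer loop
vertex -2.926 1.51 -1.505
vertex -1.685 1.185 -1.238
vertex -3.012 0.732 -2.045
endloop
endfacet

endsolid


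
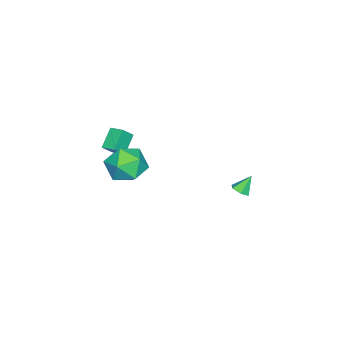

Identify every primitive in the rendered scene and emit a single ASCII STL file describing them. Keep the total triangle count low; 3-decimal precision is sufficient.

solid 
facet normal -0.764 0.031 0.645
outer loop
vertex 1.707 -4.052 4.279
vertex 1.907 -3.283 4.479
vertex 1.163 -3.739 3.62
endloop
endfacet
facet normal -0.243 -0.939 -0.245
outer loop
vertex 2.133 -3.777 2.801
vertex 1.707 -4.052 4.279
vertex 1.163 -3.739 3.62
endloop
endfacet
facet normal -0.763 0.030 0.645
outer loop
vertex 1.163 -3.739 3.62
vertex 1.907 -3.283 4.479
vertex 1.363 -2.97 3.821
endloop
endfacet
facet normal -0.598 0.345 -0.724
outer loop
vertex 1.363 -2.97 3.821
vertex 2.133 -3.777 2.801
vertex 1.163 -3.739 3.62
endloop
endfacet
facet normal 0.598 -0.344 0.724
outer loop
vertex 1.707 -4.052 4.279
vertex 2.877 -3.321 3.66
vertex 1.907 -3.283 4.479
endloop
endfacet
facet normal -0.244 -0.938 -0.245
outer loop
vertex 2.677 -4.09 3.459
vertex 1.707 -4.052 4.279
vertex 2.133 -3.777 2.801
endloop
endfacet
facet normal 0.598 -0.345 0.724
outer loop
vertex 2.677 -4.09 3.459
vertex 2.877 -3.321 3.66
vertex 1.707 -4.052 4.279
endloop
endfacet
facet normal 0.244 0.938 0.245
outer loop
vertex 1.907 -3.283 4.479
vertex 2.877 -3.321 3.66
vertex 1.363 -2.97 3.821
endloop
endfacet
facet normal -0.598 0.344 -0.724
outer loop
vertex 2.333 -3.008 3.001
vertex 2.133 -3.777 2.801
vertex 1.363 -2.97 3.821
endloop
endfacet
facet normal 0.244 0.939 0.245
outer loop
vertex 1.363 -2.97 3.821
vertex 2.877 -3.321 3.66
vertex 2.333 -3.008 3.001
endloop
endfacet
facet normal 0.763 -0.031 -0.645
outer loop
vertex 2.333 -3.008 3.001
vertex 2.677 -4.09 3.459
vertex 2.133 -3.777 2.801
endloop
endfacet
facet normal 0.764 -0.030 -0.645
outer loop
vertex 2.877 -3.321 3.66
vertex 2.677 -4.09 3.459
vertex 2.333 -3.008 3.001
endloop
endfacet
facet normal -0.599 -0.306 0.740
outer loop
vertex 2.711 -2.038 4.013
vertex 2.872 -3.166 3.677
vertex 3.604 -2.673 4.473
endloop
endfacet
facet normal -0.262 0.296 0.918
outer loop
vertex 2.711 -2.038 4.013
vertex 3.604 -2.673 4.473
vertex 3.78 -1.541 4.158
endloop
endfacet
facet normal -0.428 0.793 0.434
outer loop
vertex 2.711 -2.038 4.013
vertex 3.78 -1.541 4.158
vertex 3.158 -1.334 3.167
endloop
endfacet
facet normal -0.866 0.497 -0.044
outer loop
vertex 2.711 -2.038 4.013
vertex 3.158 -1.334 3.167
vertex 2.597 -2.338 2.869
endloop
endfacet
facet normal -0.973 -0.182 0.145
outer loop
vertex 2.711 -2.038 4.013
vertex 2.597 -2.338 2.869
vertex 2.872 -3.166 3.677
endloop
endfacet
facet normal 0.440 0.177 0.880
outer loop
vertex 3.78 -1.541 4.158
vertex 3.604 -2.673 4.473
vertex 4.603 -2.362 3.911
endloop
endfacet
facet normal -0.104 -0.800 0.591
outer loop
vertex 3.604 -2.673 4.473
vertex 2.872 -3.166 3.677
vertex 4.042 -3.366 3.613
endloop
endfacet
facet normal -0.709 -0.599 -0.372
outer loop
vertex 2.872 -3.166 3.677
vertex 2.597 -2.338 2.869
vertex 3.42 -3.159 2.622
endloop
endfacet
facet normal -0.537 0.502 -0.678
outer loop
vertex 2.597 -2.338 2.869
vertex 3.158 -1.334 3.167
vertex 3.596 -2.027 2.307
endloop
endfacet
facet normal 0.173 0.980 0.096
outer loop
vertex 3.158 -1.334 3.167
vertex 3.78 -1.541 4.158
vertex 4.328 -1.534 3.103
endloop
endfacet
facet normal 0.866 -0.497 0.044
outer loop
vertex 4.489 -2.662 2.767
vertex 4.603 -2.362 3.911
vertex 4.042 -3.366 3.613
endloop
endfacet
facet normal 0.428 -0.793 -0.434
outer loop
vertex 4.489 -2.662 2.767
vertex 4.042 -3.366 3.613
vertex 3.42 -3.159 2.622
endloop
endfacet
facet normal 0.262 -0.296 -0.918
outer loop
vertex 4.489 -2.662 2.767
vertex 3.42 -3.159 2.622
vertex 3.596 -2.027 2.307
endloop
endfacet
facet normal 0.599 0.306 -0.740
outer loop
vertex 4.489 -2.662 2.767
vertex 3.596 -2.027 2.307
vertex 4.328 -1.534 3.103
endloop
endfacet
facet normal 0.973 0.182 -0.145
outer loop
vertex 4.489 -2.662 2.767
vertex 4.328 -1.534 3.103
vertex 4.603 -2.362 3.911
endloop
endfacet
facet normal 0.537 -0.502 0.678
outer loop
vertex 4.042 -3.366 3.613
vertex 4.603 -2.362 3.911
vertex 3.604 -2.673 4.473
endloop
endfacet
facet normal -0.173 -0.980 -0.096
outer loop
vertex 3.42 -3.159 2.622
vertex 4.042 -3.366 3.613
vertex 2.872 -3.166 3.677
endloop
endfacet
facet normal -0.440 -0.177 -0.880
outer loop
vertex 3.596 -2.027 2.307
vertex 3.42 -3.159 2.622
vertex 2.597 -2.338 2.869
endloop
endfacet
facet normal 0.104 0.800 -0.591
outer loop
vertex 4.328 -1.534 3.103
vertex 3.596 -2.027 2.307
vertex 3.158 -1.334 3.167
endloop
endfacet
facet normal 0.709 0.599 0.372
outer loop
vertex 4.603 -2.362 3.911
vertex 4.328 -1.534 3.103
vertex 3.78 -1.541 4.158
endloop
endfacet
facet normal 0.473 -0.367 -0.801
outer loop
vertex 3.856 3.276 3.578
vertex 3.543 3.551 3.267
vertex 3.99 3.758 3.436
endloop
endfacet
facet normal 0.583 0.076 0.809
outer loop
vertex 3.856 3.276 3.578
vertex 3.99 3.758 3.436
vertex 3.057 3.929 4.093
endloop
endfacet
facet normal 0.473 -0.367 -0.801
outer loop
vertex 3.99 3.758 3.436
vertex 3.543 3.551 3.267
vertex 3.677 4.033 3.125
endloop
endfacet
facet normal 0.400 0.848 0.347
outer loop
vertex 3.99 3.758 3.436
vertex 3.677 4.033 3.125
vertex 3.057 3.929 4.093
endloop
endfacet
facet normal 0.471 -0.367 -0.802
outer loop
vertex 3.677 4.033 3.125
vertex 3.543 3.551 3.267
vertex 3.23 3.827 2.957
endloop
endfacet
facet normal -0.371 0.918 -0.139
outer loop
vertex 3.677 4.033 3.125
vertex 3.23 3.827 2.957
vertex 3.057 3.929 4.093
endloop
endfacet
facet normal 0.471 -0.366 -0.802
outer loop
vertex 3.23 3.827 2.957
vertex 3.543 3.551 3.267
vertex 3.097 3.345 3.099
endloop
endfacet
facet normal -0.962 0.217 -0.166
outer loop
vertex 3.23 3.827 2.957
vertex 3.097 3.345 3.099
vertex 3.057 3.929 4.093
endloop
endfacet
facet normal 0.471 -0.366 -0.802
outer loop
vertex 3.097 3.345 3.099
vertex 3.543 3.551 3.267
vertex 3.41 3.069 3.409
endloop
endfacet
facet normal -0.779 -0.554 0.294
outer loop
vertex 3.097 3.345 3.099
vertex 3.41 3.069 3.409
vertex 3.057 3.929 4.093
endloop
endfacet
facet normal 0.474 -0.367 -0.801
outer loop
vertex 3.41 3.069 3.409
vertex 3.543 3.551 3.267
vertex 3.856 3.276 3.578
endloop
endfacet
facet normal -0.006 -0.624 0.781
outer loop
vertex 3.41 3.069 3.409
vertex 3.856 3.276 3.578
vertex 3.057 3.929 4.093
endloop
endfacet

endsolid


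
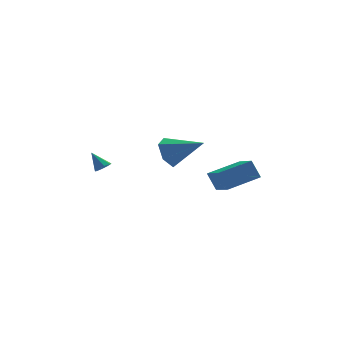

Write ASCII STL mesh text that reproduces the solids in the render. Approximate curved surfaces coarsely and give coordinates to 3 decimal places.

solid 
facet normal -0.894 -0.357 -0.272
outer loop
vertex 2.833 -3.076 0.447
vertex 2.381 -1.405 -0.26
vertex 3.298 -3.41 -0.641
endloop
endfacet
facet normal 0.242 -0.894 0.378
outer loop
vertex 5.139 -2.675 -0.08
vertex 2.833 -3.076 0.447
vertex 3.298 -3.41 -0.641
endloop
endfacet
facet normal -0.893 -0.357 -0.273
outer loop
vertex 3.298 -3.41 -0.641
vertex 2.381 -1.405 -0.26
vertex 2.847 -1.739 -1.348
endloop
endfacet
facet normal 0.378 -0.272 -0.885
outer loop
vertex 2.847 -1.739 -1.348
vertex 5.139 -2.675 -0.08
vertex 3.298 -3.41 -0.641
endloop
endfacet
facet normal -0.378 0.272 0.885
outer loop
vertex 2.833 -3.076 0.447
vertex 4.222 -0.67 0.301
vertex 2.381 -1.405 -0.26
endloop
endfacet
facet normal 0.242 -0.894 0.378
outer loop
vertex 4.673 -2.341 1.008
vertex 2.833 -3.076 0.447
vertex 5.139 -2.675 -0.08
endloop
endfacet
facet normal -0.378 0.272 0.885
outer loop
vertex 4.673 -2.341 1.008
vertex 4.222 -0.67 0.301
vertex 2.833 -3.076 0.447
endloop
endfacet
facet normal -0.242 0.894 -0.378
outer loop
vertex 2.381 -1.405 -0.26
vertex 4.222 -0.67 0.301
vertex 2.847 -1.739 -1.348
endloop
endfacet
facet normal 0.378 -0.272 -0.885
outer loop
vertex 4.687 -1.004 -0.787
vertex 5.139 -2.675 -0.08
vertex 2.847 -1.739 -1.348
endloop
endfacet
facet normal -0.242 0.894 -0.378
outer loop
vertex 2.847 -1.739 -1.348
vertex 4.222 -0.67 0.301
vertex 4.687 -1.004 -0.787
endloop
endfacet
facet normal 0.893 0.357 0.273
outer loop
vertex 4.687 -1.004 -0.787
vertex 4.673 -2.341 1.008
vertex 5.139 -2.675 -0.08
endloop
endfacet
facet normal 0.894 0.356 0.273
outer loop
vertex 4.222 -0.67 0.301
vertex 4.673 -2.341 1.008
vertex 4.687 -1.004 -0.787
endloop
endfacet
facet normal 0.505 -0.419 -0.755
outer loop
vertex -2.909 -0.861 0.264
vertex -3.194 -1.294 0.314
vertex -3.238 -0.854 0.04
endloop
endfacet
facet normal 0.045 0.998 -0.035
outer loop
vertex -2.909 -0.861 0.264
vertex -3.238 -0.854 0.04
vertex -3.806 -0.786 1.226
endloop
endfacet
facet normal 0.506 -0.419 -0.754
outer loop
vertex -3.238 -0.854 0.04
vertex -3.194 -1.294 0.314
vertex -3.541 -1.105 -0.024
endloop
endfacet
facet normal -0.565 0.763 -0.314
outer loop
vertex -3.238 -0.854 0.04
vertex -3.541 -1.105 -0.024
vertex -3.806 -0.786 1.226
endloop
endfacet
facet normal 0.506 -0.419 -0.754
outer loop
vertex -3.541 -1.105 -0.024
vertex -3.194 -1.294 0.314
vertex -3.64 -1.466 0.11
endloop
endfacet
facet normal -0.954 0.170 -0.246
outer loop
vertex -3.541 -1.105 -0.024
vertex -3.64 -1.466 0.11
vertex -3.806 -0.786 1.226
endloop
endfacet
facet normal 0.506 -0.420 -0.753
outer loop
vertex -3.64 -1.466 0.11
vertex -3.194 -1.294 0.314
vertex -3.478 -1.726 0.364
endloop
endfacet
facet normal -0.893 -0.430 0.129
outer loop
vertex -3.64 -1.466 0.11
vertex -3.478 -1.726 0.364
vertex -3.806 -0.786 1.226
endloop
endfacet
facet normal 0.506 -0.420 -0.754
outer loop
vertex -3.478 -1.726 0.364
vertex -3.194 -1.294 0.314
vertex -3.15 -1.733 0.588
endloop
endfacet
facet normal -0.419 -0.689 0.592
outer loop
vertex -3.478 -1.726 0.364
vertex -3.15 -1.733 0.588
vertex -3.806 -0.786 1.226
endloop
endfacet
facet normal 0.506 -0.420 -0.754
outer loop
vertex -3.15 -1.733 0.588
vertex -3.194 -1.294 0.314
vertex -2.847 -1.483 0.652
endloop
endfacet
facet normal 0.191 -0.454 0.870
outer loop
vertex -3.15 -1.733 0.588
vertex -2.847 -1.483 0.652
vertex -3.806 -0.786 1.226
endloop
endfacet
facet normal 0.506 -0.419 -0.754
outer loop
vertex -2.847 -1.483 0.652
vertex -3.194 -1.294 0.314
vertex -2.748 -1.122 0.518
endloop
endfacet
facet normal 0.581 0.138 0.802
outer loop
vertex -2.847 -1.483 0.652
vertex -2.748 -1.122 0.518
vertex -3.806 -0.786 1.226
endloop
endfacet
facet normal 0.506 -0.420 -0.753
outer loop
vertex -2.748 -1.122 0.518
vertex -3.194 -1.294 0.314
vertex -2.909 -0.861 0.264
endloop
endfacet
facet normal 0.521 0.738 0.428
outer loop
vertex -2.748 -1.122 0.518
vertex -2.909 -0.861 0.264
vertex -3.806 -0.786 1.226
endloop
endfacet
facet normal -0.831 0.347 -0.435
outer loop
vertex 0.864 -1.275 0.708
vertex 0.286 -1.689 1.481
vertex 0.651 -0.708 1.566
endloop
endfacet
facet normal 0.796 0.577 -0.183
outer loop
vertex 0.864 -1.275 0.708
vertex 0.651 -0.708 1.566
vertex 2.114 -2.451 2.439
endloop
endfacet
facet normal -0.831 0.347 -0.435
outer loop
vertex 0.651 -0.708 1.566
vertex 0.286 -1.689 1.481
vertex 0.073 -1.122 2.339
endloop
endfacet
facet normal 0.394 0.654 0.645
outer loop
vertex 0.651 -0.708 1.566
vertex 0.073 -1.122 2.339
vertex 2.114 -2.451 2.439
endloop
endfacet
facet normal -0.831 0.347 -0.435
outer loop
vertex 0.073 -1.122 2.339
vertex 0.286 -1.689 1.481
vertex -0.292 -2.103 2.254
endloop
endfacet
facet normal -0.084 -0.055 0.995
outer loop
vertex 0.073 -1.122 2.339
vertex -0.292 -2.103 2.254
vertex 2.114 -2.451 2.439
endloop
endfacet
facet normal -0.831 0.346 -0.436
outer loop
vertex -0.292 -2.103 2.254
vertex 0.286 -1.689 1.481
vertex -0.078 -2.67 1.396
endloop
endfacet
facet normal -0.161 -0.841 0.516
outer loop
vertex -0.292 -2.103 2.254
vertex -0.078 -2.67 1.396
vertex 2.114 -2.451 2.439
endloop
endfacet
facet normal -0.831 0.346 -0.435
outer loop
vertex -0.078 -2.67 1.396
vertex 0.286 -1.689 1.481
vertex 0.499 -2.256 0.623
endloop
endfacet
facet normal 0.241 -0.919 -0.313
outer loop
vertex -0.078 -2.67 1.396
vertex 0.499 -2.256 0.623
vertex 2.114 -2.451 2.439
endloop
endfacet
facet normal -0.831 0.347 -0.435
outer loop
vertex 0.499 -2.256 0.623
vertex 0.286 -1.689 1.481
vertex 0.864 -1.275 0.708
endloop
endfacet
facet normal 0.719 -0.210 -0.662
outer loop
vertex 0.499 -2.256 0.623
vertex 0.864 -1.275 0.708
vertex 2.114 -2.451 2.439
endloop
endfacet

endsolid


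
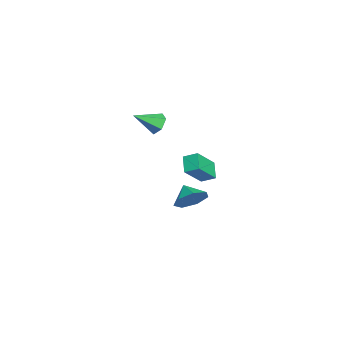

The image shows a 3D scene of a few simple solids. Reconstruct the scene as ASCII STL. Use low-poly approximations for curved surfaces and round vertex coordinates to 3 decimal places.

solid 
facet normal -0.808 -0.104 0.580
outer loop
vertex 2.878 0.94 1.542
vertex 3.047 1.698 1.913
vertex 1.884 1.769 0.305
endloop
endfacet
facet normal -0.198 -0.880 -0.431
outer loop
vertex 2.773 1.882 -0.333
vertex 2.878 0.94 1.542
vertex 1.884 1.769 0.305
endloop
endfacet
facet normal -0.808 -0.104 0.580
outer loop
vertex 1.884 1.769 0.305
vertex 3.047 1.698 1.913
vertex 2.053 2.526 0.676
endloop
endfacet
facet normal -0.555 0.463 -0.691
outer loop
vertex 2.053 2.526 0.676
vertex 2.773 1.882 -0.333
vertex 1.884 1.769 0.305
endloop
endfacet
facet normal 0.555 -0.462 0.692
outer loop
vertex 2.878 0.94 1.542
vertex 3.936 1.811 1.275
vertex 3.047 1.698 1.913
endloop
endfacet
facet normal -0.197 -0.880 -0.431
outer loop
vertex 3.767 1.054 0.904
vertex 2.878 0.94 1.542
vertex 2.773 1.882 -0.333
endloop
endfacet
facet normal 0.555 -0.463 0.691
outer loop
vertex 3.767 1.054 0.904
vertex 3.936 1.811 1.275
vertex 2.878 0.94 1.542
endloop
endfacet
facet normal 0.197 0.881 0.431
outer loop
vertex 3.047 1.698 1.913
vertex 3.936 1.811 1.275
vertex 2.053 2.526 0.676
endloop
endfacet
facet normal -0.555 0.462 -0.691
outer loop
vertex 2.942 2.64 0.038
vertex 2.773 1.882 -0.333
vertex 2.053 2.526 0.676
endloop
endfacet
facet normal 0.197 0.880 0.432
outer loop
vertex 2.053 2.526 0.676
vertex 3.936 1.811 1.275
vertex 2.942 2.64 0.038
endloop
endfacet
facet normal 0.808 0.104 -0.580
outer loop
vertex 2.942 2.64 0.038
vertex 3.767 1.054 0.904
vertex 2.773 1.882 -0.333
endloop
endfacet
facet normal 0.808 0.104 -0.580
outer loop
vertex 3.936 1.811 1.275
vertex 3.767 1.054 0.904
vertex 2.942 2.64 0.038
endloop
endfacet
facet normal -0.284 0.803 -0.524
outer loop
vertex 2.684 -0.162 3.43
vertex 2.0 -0.388 3.454
vertex 2.256 0.041 3.973
endloop
endfacet
facet normal 0.804 0.187 0.564
outer loop
vertex 2.684 -0.162 3.43
vertex 2.256 0.041 3.973
vertex 2.44 -1.632 4.266
endloop
endfacet
facet normal -0.283 0.803 -0.524
outer loop
vertex 2.256 0.041 3.973
vertex 2.0 -0.388 3.454
vertex 1.573 -0.184 3.997
endloop
endfacet
facet normal -0.021 0.170 0.985
outer loop
vertex 2.256 0.041 3.973
vertex 1.573 -0.184 3.997
vertex 2.44 -1.632 4.266
endloop
endfacet
facet normal -0.283 0.803 -0.524
outer loop
vertex 1.573 -0.184 3.997
vertex 2.0 -0.388 3.454
vertex 1.317 -0.613 3.478
endloop
endfacet
facet normal -0.720 -0.317 0.617
outer loop
vertex 1.573 -0.184 3.997
vertex 1.317 -0.613 3.478
vertex 2.44 -1.632 4.266
endloop
endfacet
facet normal -0.283 0.804 -0.524
outer loop
vertex 1.317 -0.613 3.478
vertex 2.0 -0.388 3.454
vertex 1.745 -0.816 2.935
endloop
endfacet
facet normal -0.593 -0.787 -0.173
outer loop
vertex 1.317 -0.613 3.478
vertex 1.745 -0.816 2.935
vertex 2.44 -1.632 4.266
endloop
endfacet
facet normal -0.283 0.804 -0.524
outer loop
vertex 1.745 -0.816 2.935
vertex 2.0 -0.388 3.454
vertex 2.428 -0.591 2.911
endloop
endfacet
facet normal 0.233 -0.770 -0.594
outer loop
vertex 1.745 -0.816 2.935
vertex 2.428 -0.591 2.911
vertex 2.44 -1.632 4.266
endloop
endfacet
facet normal -0.284 0.803 -0.524
outer loop
vertex 2.428 -0.591 2.911
vertex 2.0 -0.388 3.454
vertex 2.684 -0.162 3.43
endloop
endfacet
facet normal 0.932 -0.283 -0.226
outer loop
vertex 2.428 -0.591 2.911
vertex 2.684 -0.162 3.43
vertex 2.44 -1.632 4.266
endloop
endfacet
facet normal 0.735 0.402 -0.546
outer loop
vertex 0.049 1.365 -2.839
vertex -0.52 1.235 -3.7
vertex -0.492 2.054 -3.059
endloop
endfacet
facet normal -0.210 0.144 0.967
outer loop
vertex 0.049 1.365 -2.839
vertex -0.492 2.054 -3.059
vertex -1.38 0.765 -3.06
endloop
endfacet
facet normal 0.734 0.403 -0.547
outer loop
vertex -0.492 2.054 -3.059
vertex -0.52 1.235 -3.7
vertex -1.054 2.126 -3.761
endloop
endfacet
facet normal -0.669 0.461 0.583
outer loop
vertex -0.492 2.054 -3.059
vertex -1.054 2.126 -3.761
vertex -1.38 0.765 -3.06
endloop
endfacet
facet normal 0.734 0.403 -0.547
outer loop
vertex -1.054 2.126 -3.761
vertex -0.52 1.235 -3.7
vertex -1.214 1.527 -4.417
endloop
endfacet
facet normal -0.970 0.241 0.017
outer loop
vertex -1.054 2.126 -3.761
vertex -1.214 1.527 -4.417
vertex -1.38 0.765 -3.06
endloop
endfacet
facet normal 0.734 0.402 -0.547
outer loop
vertex -1.214 1.527 -4.417
vertex -0.52 1.235 -3.7
vertex -0.852 0.709 -4.533
endloop
endfacet
facet normal -0.886 -0.349 -0.304
outer loop
vertex -1.214 1.527 -4.417
vertex -0.852 0.709 -4.533
vertex -1.38 0.765 -3.06
endloop
endfacet
facet normal 0.735 0.402 -0.547
outer loop
vertex -0.852 0.709 -4.533
vertex -0.52 1.235 -3.7
vertex -0.24 0.287 -4.021
endloop
endfacet
facet normal -0.480 -0.866 -0.139
outer loop
vertex -0.852 0.709 -4.533
vertex -0.24 0.287 -4.021
vertex -1.38 0.765 -3.06
endloop
endfacet
facet normal 0.735 0.402 -0.546
outer loop
vertex -0.24 0.287 -4.021
vertex -0.52 1.235 -3.7
vertex 0.161 0.579 -3.267
endloop
endfacet
facet normal -0.059 -0.920 0.388
outer loop
vertex -0.24 0.287 -4.021
vertex 0.161 0.579 -3.267
vertex -1.38 0.765 -3.06
endloop
endfacet
facet normal 0.735 0.402 -0.546
outer loop
vertex 0.161 0.579 -3.267
vertex -0.52 1.235 -3.7
vertex 0.049 1.365 -2.839
endloop
endfacet
facet normal 0.061 -0.471 0.880
outer loop
vertex 0.161 0.579 -3.267
vertex 0.049 1.365 -2.839
vertex -1.38 0.765 -3.06
endloop
endfacet

endsolid


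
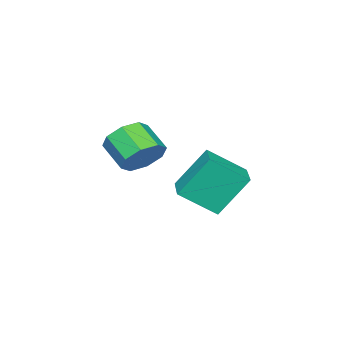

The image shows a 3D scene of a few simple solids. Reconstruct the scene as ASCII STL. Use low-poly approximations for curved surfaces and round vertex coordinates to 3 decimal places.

solid 
facet normal 0.245 0.786 -0.568
outer loop
vertex 4.312 -2.009 -1.711
vertex 3.647 -2.339 -2.454
vertex 3.572 -1.71 -1.616
endloop
endfacet
facet normal 0.304 0.493 0.815
outer loop
vertex 4.312 -2.009 -1.711
vertex 3.572 -1.71 -1.616
vertex 3.938 -3.212 -0.843
endloop
endfacet
facet normal 0.304 0.493 0.815
outer loop
vertex 3.938 -3.212 -0.843
vertex 3.572 -1.71 -1.616
vertex 3.198 -2.913 -0.748
endloop
endfacet
facet normal -0.245 -0.786 0.567
outer loop
vertex 3.938 -3.212 -0.843
vertex 3.198 -2.913 -0.748
vertex 3.273 -3.541 -1.586
endloop
endfacet
facet normal 0.245 0.786 -0.568
outer loop
vertex 3.572 -1.71 -1.616
vertex 3.647 -2.339 -2.454
vertex 2.876 -1.779 -2.012
endloop
endfacet
facet normal -0.436 0.612 0.660
outer loop
vertex 3.572 -1.71 -1.616
vertex 2.876 -1.779 -2.012
vertex 3.198 -2.913 -0.748
endloop
endfacet
facet normal -0.436 0.612 0.660
outer loop
vertex 3.198 -2.913 -0.748
vertex 2.876 -1.779 -2.012
vertex 2.502 -2.982 -1.144
endloop
endfacet
facet normal -0.245 -0.786 0.567
outer loop
vertex 3.198 -2.913 -0.748
vertex 2.502 -2.982 -1.144
vertex 3.273 -3.541 -1.586
endloop
endfacet
facet normal 0.245 0.786 -0.568
outer loop
vertex 2.876 -1.779 -2.012
vertex 3.647 -2.339 -2.454
vertex 2.632 -2.176 -2.667
endloop
endfacet
facet normal -0.921 0.371 0.118
outer loop
vertex 2.876 -1.779 -2.012
vertex 2.632 -2.176 -2.667
vertex 2.502 -2.982 -1.144
endloop
endfacet
facet normal -0.920 0.372 0.119
outer loop
vertex 2.502 -2.982 -1.144
vertex 2.632 -2.176 -2.667
vertex 2.257 -3.379 -1.799
endloop
endfacet
facet normal -0.244 -0.786 0.568
outer loop
vertex 2.502 -2.982 -1.144
vertex 2.257 -3.379 -1.799
vertex 3.273 -3.541 -1.586
endloop
endfacet
facet normal 0.245 0.786 -0.568
outer loop
vertex 2.632 -2.176 -2.667
vertex 3.647 -2.339 -2.454
vertex 2.982 -2.668 -3.197
endloop
endfacet
facet normal -0.866 -0.085 -0.493
outer loop
vertex 2.632 -2.176 -2.667
vertex 2.982 -2.668 -3.197
vertex 2.257 -3.379 -1.799
endloop
endfacet
facet normal -0.866 -0.087 -0.493
outer loop
vertex 2.257 -3.379 -1.799
vertex 2.982 -2.668 -3.197
vertex 2.608 -3.871 -2.329
endloop
endfacet
facet normal -0.244 -0.786 0.568
outer loop
vertex 2.257 -3.379 -1.799
vertex 2.608 -3.871 -2.329
vertex 3.273 -3.541 -1.586
endloop
endfacet
facet normal 0.245 0.786 -0.567
outer loop
vertex 2.982 -2.668 -3.197
vertex 3.647 -2.339 -2.454
vertex 3.722 -2.967 -3.292
endloop
endfacet
facet normal -0.304 -0.493 -0.815
outer loop
vertex 2.982 -2.668 -3.197
vertex 3.722 -2.967 -3.292
vertex 2.608 -3.871 -2.329
endloop
endfacet
facet normal -0.304 -0.493 -0.815
outer loop
vertex 2.608 -3.871 -2.329
vertex 3.722 -2.967 -3.292
vertex 3.348 -4.17 -2.424
endloop
endfacet
facet normal -0.245 -0.786 0.568
outer loop
vertex 2.608 -3.871 -2.329
vertex 3.348 -4.17 -2.424
vertex 3.273 -3.541 -1.586
endloop
endfacet
facet normal 0.245 0.786 -0.567
outer loop
vertex 3.722 -2.967 -3.292
vertex 3.647 -2.339 -2.454
vertex 4.418 -2.898 -2.896
endloop
endfacet
facet normal 0.436 -0.612 -0.660
outer loop
vertex 3.722 -2.967 -3.292
vertex 4.418 -2.898 -2.896
vertex 3.348 -4.17 -2.424
endloop
endfacet
facet normal 0.436 -0.612 -0.660
outer loop
vertex 3.348 -4.17 -2.424
vertex 4.418 -2.898 -2.896
vertex 4.044 -4.101 -2.028
endloop
endfacet
facet normal -0.245 -0.786 0.568
outer loop
vertex 3.348 -4.17 -2.424
vertex 4.044 -4.101 -2.028
vertex 3.273 -3.541 -1.586
endloop
endfacet
facet normal 0.244 0.786 -0.568
outer loop
vertex 4.418 -2.898 -2.896
vertex 3.647 -2.339 -2.454
vertex 4.663 -2.501 -2.241
endloop
endfacet
facet normal 0.921 -0.372 -0.119
outer loop
vertex 4.418 -2.898 -2.896
vertex 4.663 -2.501 -2.241
vertex 4.044 -4.101 -2.028
endloop
endfacet
facet normal 0.921 -0.372 -0.118
outer loop
vertex 4.044 -4.101 -2.028
vertex 4.663 -2.501 -2.241
vertex 4.288 -3.704 -1.373
endloop
endfacet
facet normal -0.245 -0.786 0.568
outer loop
vertex 4.044 -4.101 -2.028
vertex 4.288 -3.704 -1.373
vertex 3.273 -3.541 -1.586
endloop
endfacet
facet normal 0.244 0.786 -0.568
outer loop
vertex 4.663 -2.501 -2.241
vertex 3.647 -2.339 -2.454
vertex 4.312 -2.009 -1.711
endloop
endfacet
facet normal 0.866 0.086 0.493
outer loop
vertex 4.663 -2.501 -2.241
vertex 4.312 -2.009 -1.711
vertex 4.288 -3.704 -1.373
endloop
endfacet
facet normal 0.866 0.086 0.492
outer loop
vertex 4.288 -3.704 -1.373
vertex 4.312 -2.009 -1.711
vertex 3.938 -3.212 -0.843
endloop
endfacet
facet normal -0.245 -0.786 0.568
outer loop
vertex 4.288 -3.704 -1.373
vertex 3.938 -3.212 -0.843
vertex 3.273 -3.541 -1.586
endloop
endfacet
facet normal -0.783 -0.618 -0.064
outer loop
vertex 3.795 -0.749 -3.434
vertex 2.932 0.162 -1.663
vertex 2.878 0.527 -4.537
endloop
endfacet
facet normal 0.398 -0.420 -0.816
outer loop
vertex 4.108 1.498 -4.437
vertex 3.795 -0.749 -3.434
vertex 2.878 0.527 -4.537
endloop
endfacet
facet normal -0.783 -0.618 -0.064
outer loop
vertex 2.878 0.527 -4.537
vertex 2.932 0.162 -1.663
vertex 2.015 1.438 -2.767
endloop
endfacet
facet normal -0.478 0.664 -0.575
outer loop
vertex 2.015 1.438 -2.767
vertex 4.108 1.498 -4.437
vertex 2.878 0.527 -4.537
endloop
endfacet
facet normal 0.478 -0.664 0.575
outer loop
vertex 3.795 -0.749 -3.434
vertex 4.162 1.133 -1.563
vertex 2.932 0.162 -1.663
endloop
endfacet
facet normal 0.398 -0.420 -0.816
outer loop
vertex 5.025 0.222 -3.333
vertex 3.795 -0.749 -3.434
vertex 4.108 1.498 -4.437
endloop
endfacet
facet normal 0.477 -0.665 0.575
outer loop
vertex 5.025 0.222 -3.333
vertex 4.162 1.133 -1.563
vertex 3.795 -0.749 -3.434
endloop
endfacet
facet normal -0.398 0.420 0.816
outer loop
vertex 2.932 0.162 -1.663
vertex 4.162 1.133 -1.563
vertex 2.015 1.438 -2.767
endloop
endfacet
facet normal -0.478 0.665 -0.575
outer loop
vertex 3.245 2.409 -2.666
vertex 4.108 1.498 -4.437
vertex 2.015 1.438 -2.767
endloop
endfacet
facet normal -0.398 0.419 0.816
outer loop
vertex 2.015 1.438 -2.767
vertex 4.162 1.133 -1.563
vertex 3.245 2.409 -2.666
endloop
endfacet
facet normal 0.783 0.618 0.064
outer loop
vertex 3.245 2.409 -2.666
vertex 5.025 0.222 -3.333
vertex 4.108 1.498 -4.437
endloop
endfacet
facet normal 0.783 0.618 0.064
outer loop
vertex 4.162 1.133 -1.563
vertex 5.025 0.222 -3.333
vertex 3.245 2.409 -2.666
endloop
endfacet

endsolid


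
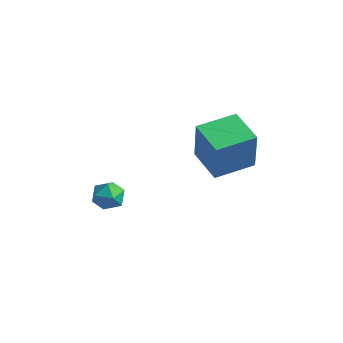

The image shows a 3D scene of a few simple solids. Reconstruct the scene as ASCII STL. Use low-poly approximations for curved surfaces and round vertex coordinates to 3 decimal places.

solid 
facet normal -0.831 0.536 0.147
outer loop
vertex -3.317 0.043 -2.212
vertex -3.455 -0.372 -1.48
vertex -2.994 0.344 -1.484
endloop
endfacet
facet normal -0.348 0.911 -0.222
outer loop
vertex -3.317 0.043 -2.212
vertex -2.994 0.344 -1.484
vertex -2.523 0.351 -2.194
endloop
endfacet
facet normal -0.193 0.545 -0.816
outer loop
vertex -3.317 0.043 -2.212
vertex -2.523 0.351 -2.194
vertex -2.694 -0.361 -2.629
endloop
endfacet
facet normal -0.580 -0.056 -0.813
outer loop
vertex -3.317 0.043 -2.212
vertex -2.694 -0.361 -2.629
vertex -3.269 -0.808 -2.188
endloop
endfacet
facet normal -0.974 -0.061 -0.218
outer loop
vertex -3.317 0.043 -2.212
vertex -3.269 -0.808 -2.188
vertex -3.455 -0.372 -1.48
endloop
endfacet
facet normal 0.244 0.955 0.171
outer loop
vertex -2.523 0.351 -2.194
vertex -2.994 0.344 -1.484
vertex -2.171 0.128 -1.452
endloop
endfacet
facet normal -0.535 0.349 0.769
outer loop
vertex -2.994 0.344 -1.484
vertex -3.455 -0.372 -1.48
vertex -2.746 -0.319 -1.011
endloop
endfacet
facet normal -0.767 -0.617 0.178
outer loop
vertex -3.455 -0.372 -1.48
vertex -3.269 -0.808 -2.188
vertex -2.917 -1.031 -1.446
endloop
endfacet
facet normal -0.129 -0.607 -0.784
outer loop
vertex -3.269 -0.808 -2.188
vertex -2.694 -0.361 -2.629
vertex -2.446 -1.024 -2.156
endloop
endfacet
facet normal 0.495 0.363 -0.789
outer loop
vertex -2.694 -0.361 -2.629
vertex -2.523 0.351 -2.194
vertex -1.985 -0.308 -2.16
endloop
endfacet
facet normal 0.580 0.056 0.813
outer loop
vertex -2.123 -0.723 -1.428
vertex -2.171 0.128 -1.452
vertex -2.746 -0.319 -1.011
endloop
endfacet
facet normal 0.193 -0.545 0.816
outer loop
vertex -2.123 -0.723 -1.428
vertex -2.746 -0.319 -1.011
vertex -2.917 -1.031 -1.446
endloop
endfacet
facet normal 0.348 -0.911 0.222
outer loop
vertex -2.123 -0.723 -1.428
vertex -2.917 -1.031 -1.446
vertex -2.446 -1.024 -2.156
endloop
endfacet
facet normal 0.831 -0.536 -0.147
outer loop
vertex -2.123 -0.723 -1.428
vertex -2.446 -1.024 -2.156
vertex -1.985 -0.308 -2.16
endloop
endfacet
facet normal 0.974 0.061 0.218
outer loop
vertex -2.123 -0.723 -1.428
vertex -1.985 -0.308 -2.16
vertex -2.171 0.128 -1.452
endloop
endfacet
facet normal 0.129 0.607 0.784
outer loop
vertex -2.746 -0.319 -1.011
vertex -2.171 0.128 -1.452
vertex -2.994 0.344 -1.484
endloop
endfacet
facet normal -0.495 -0.363 0.789
outer loop
vertex -2.917 -1.031 -1.446
vertex -2.746 -0.319 -1.011
vertex -3.455 -0.372 -1.48
endloop
endfacet
facet normal -0.244 -0.955 -0.171
outer loop
vertex -2.446 -1.024 -2.156
vertex -2.917 -1.031 -1.446
vertex -3.269 -0.808 -2.188
endloop
endfacet
facet normal 0.535 -0.349 -0.769
outer loop
vertex -1.985 -0.308 -2.16
vertex -2.446 -1.024 -2.156
vertex -2.694 -0.361 -2.629
endloop
endfacet
facet normal 0.767 0.617 -0.178
outer loop
vertex -2.171 0.128 -1.452
vertex -1.985 -0.308 -2.16
vertex -2.523 0.351 -2.194
endloop
endfacet
facet normal -0.893 0.421 0.157
outer loop
vertex 1.364 0.635 4.285
vertex 2.21 2.388 4.399
vertex 1.113 0.893 2.166
endloop
endfacet
facet normal -0.433 -0.899 -0.058
outer loop
vertex 2.73 0.132 1.881
vertex 1.364 0.635 4.285
vertex 1.113 0.893 2.166
endloop
endfacet
facet normal -0.894 0.420 0.158
outer loop
vertex 1.113 0.893 2.166
vertex 2.21 2.388 4.399
vertex 1.958 2.647 2.279
endloop
endfacet
facet normal -0.117 0.120 -0.986
outer loop
vertex 1.958 2.647 2.279
vertex 2.73 0.132 1.881
vertex 1.113 0.893 2.166
endloop
endfacet
facet normal 0.117 -0.121 0.986
outer loop
vertex 1.364 0.635 4.285
vertex 3.827 1.627 4.114
vertex 2.21 2.388 4.399
endloop
endfacet
facet normal -0.434 -0.899 -0.058
outer loop
vertex 2.982 -0.127 4.001
vertex 1.364 0.635 4.285
vertex 2.73 0.132 1.881
endloop
endfacet
facet normal 0.117 -0.120 0.986
outer loop
vertex 2.982 -0.127 4.001
vertex 3.827 1.627 4.114
vertex 1.364 0.635 4.285
endloop
endfacet
facet normal 0.433 0.899 0.058
outer loop
vertex 2.21 2.388 4.399
vertex 3.827 1.627 4.114
vertex 1.958 2.647 2.279
endloop
endfacet
facet normal -0.116 0.120 -0.986
outer loop
vertex 3.576 1.885 1.995
vertex 2.73 0.132 1.881
vertex 1.958 2.647 2.279
endloop
endfacet
facet normal 0.434 0.899 0.058
outer loop
vertex 1.958 2.647 2.279
vertex 3.827 1.627 4.114
vertex 3.576 1.885 1.995
endloop
endfacet
facet normal 0.893 -0.421 -0.158
outer loop
vertex 3.576 1.885 1.995
vertex 2.982 -0.127 4.001
vertex 2.73 0.132 1.881
endloop
endfacet
facet normal 0.894 -0.420 -0.157
outer loop
vertex 3.827 1.627 4.114
vertex 2.982 -0.127 4.001
vertex 3.576 1.885 1.995
endloop
endfacet

endsolid


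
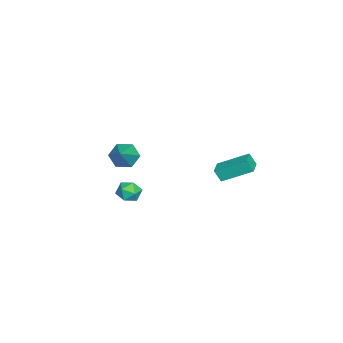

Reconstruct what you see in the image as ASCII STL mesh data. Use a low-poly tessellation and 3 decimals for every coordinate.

solid 
facet normal -0.788 0.612 -0.070
outer loop
vertex 1.492 -1.932 1.378
vertex 1.288 -2.105 2.164
vertex 1.796 -1.47 1.997
endloop
endfacet
facet normal -0.258 0.831 -0.493
outer loop
vertex 1.492 -1.932 1.378
vertex 1.796 -1.47 1.997
vertex 2.287 -1.693 1.365
endloop
endfacet
facet normal -0.106 0.301 -0.948
outer loop
vertex 1.492 -1.932 1.378
vertex 2.287 -1.693 1.365
vertex 2.082 -2.467 1.142
endloop
endfacet
facet normal -0.543 -0.244 -0.804
outer loop
vertex 1.492 -1.932 1.378
vertex 2.082 -2.467 1.142
vertex 1.465 -2.721 1.636
endloop
endfacet
facet normal -0.964 -0.053 -0.262
outer loop
vertex 1.492 -1.932 1.378
vertex 1.465 -2.721 1.636
vertex 1.288 -2.105 2.164
endloop
endfacet
facet normal 0.318 0.944 -0.086
outer loop
vertex 2.287 -1.693 1.365
vertex 1.796 -1.47 1.997
vertex 2.575 -1.719 2.144
endloop
endfacet
facet normal -0.541 0.590 0.600
outer loop
vertex 1.796 -1.47 1.997
vertex 1.288 -2.105 2.164
vertex 1.958 -1.973 2.638
endloop
endfacet
facet normal -0.825 -0.485 0.289
outer loop
vertex 1.288 -2.105 2.164
vertex 1.465 -2.721 1.636
vertex 1.753 -2.747 2.415
endloop
endfacet
facet normal -0.143 -0.796 -0.588
outer loop
vertex 1.465 -2.721 1.636
vertex 2.082 -2.467 1.142
vertex 2.244 -2.97 1.783
endloop
endfacet
facet normal 0.564 0.087 -0.821
outer loop
vertex 2.082 -2.467 1.142
vertex 2.287 -1.693 1.365
vertex 2.752 -2.335 1.616
endloop
endfacet
facet normal 0.543 0.244 0.804
outer loop
vertex 2.548 -2.508 2.402
vertex 2.575 -1.719 2.144
vertex 1.958 -1.973 2.638
endloop
endfacet
facet normal 0.106 -0.301 0.948
outer loop
vertex 2.548 -2.508 2.402
vertex 1.958 -1.973 2.638
vertex 1.753 -2.747 2.415
endloop
endfacet
facet normal 0.258 -0.831 0.493
outer loop
vertex 2.548 -2.508 2.402
vertex 1.753 -2.747 2.415
vertex 2.244 -2.97 1.783
endloop
endfacet
facet normal 0.788 -0.612 0.070
outer loop
vertex 2.548 -2.508 2.402
vertex 2.244 -2.97 1.783
vertex 2.752 -2.335 1.616
endloop
endfacet
facet normal 0.964 0.053 0.262
outer loop
vertex 2.548 -2.508 2.402
vertex 2.752 -2.335 1.616
vertex 2.575 -1.719 2.144
endloop
endfacet
facet normal 0.143 0.796 0.588
outer loop
vertex 1.958 -1.973 2.638
vertex 2.575 -1.719 2.144
vertex 1.796 -1.47 1.997
endloop
endfacet
facet normal -0.564 -0.087 0.821
outer loop
vertex 1.753 -2.747 2.415
vertex 1.958 -1.973 2.638
vertex 1.288 -2.105 2.164
endloop
endfacet
facet normal -0.318 -0.944 0.086
outer loop
vertex 2.244 -2.97 1.783
vertex 1.753 -2.747 2.415
vertex 1.465 -2.721 1.636
endloop
endfacet
facet normal 0.541 -0.590 -0.600
outer loop
vertex 2.752 -2.335 1.616
vertex 2.244 -2.97 1.783
vertex 2.082 -2.467 1.142
endloop
endfacet
facet normal 0.825 0.485 -0.289
outer loop
vertex 2.575 -1.719 2.144
vertex 2.752 -2.335 1.616
vertex 2.287 -1.693 1.365
endloop
endfacet
facet normal -0.995 -0.025 -0.095
outer loop
vertex -0.223 2.495 3.471
vertex -0.366 4.34 4.486
vertex -0.159 2.932 2.687
endloop
endfacet
facet normal 0.068 -0.874 -0.482
outer loop
vertex 0.966 2.96 2.794
vertex -0.223 2.495 3.471
vertex -0.159 2.932 2.687
endloop
endfacet
facet normal -0.995 -0.025 -0.095
outer loop
vertex -0.159 2.932 2.687
vertex -0.366 4.34 4.486
vertex -0.302 4.776 3.701
endloop
endfacet
facet normal 0.071 0.485 -0.872
outer loop
vertex -0.302 4.776 3.701
vertex 0.966 2.96 2.794
vertex -0.159 2.932 2.687
endloop
endfacet
facet normal -0.071 -0.485 0.872
outer loop
vertex -0.223 2.495 3.471
vertex 0.759 4.368 4.593
vertex -0.366 4.34 4.486
endloop
endfacet
facet normal 0.069 -0.875 -0.480
outer loop
vertex 0.902 2.524 3.579
vertex -0.223 2.495 3.471
vertex 0.966 2.96 2.794
endloop
endfacet
facet normal -0.071 -0.485 0.872
outer loop
vertex 0.902 2.524 3.579
vertex 0.759 4.368 4.593
vertex -0.223 2.495 3.471
endloop
endfacet
facet normal -0.067 0.875 0.480
outer loop
vertex -0.366 4.34 4.486
vertex 0.759 4.368 4.593
vertex -0.302 4.776 3.701
endloop
endfacet
facet normal 0.071 0.485 -0.872
outer loop
vertex 0.823 4.805 3.809
vertex 0.966 2.96 2.794
vertex -0.302 4.776 3.701
endloop
endfacet
facet normal -0.069 0.874 0.481
outer loop
vertex -0.302 4.776 3.701
vertex 0.759 4.368 4.593
vertex 0.823 4.805 3.809
endloop
endfacet
facet normal 0.995 0.025 0.095
outer loop
vertex 0.823 4.805 3.809
vertex 0.902 2.524 3.579
vertex 0.966 2.96 2.794
endloop
endfacet
facet normal 0.995 0.025 0.095
outer loop
vertex 0.759 4.368 4.593
vertex 0.902 2.524 3.579
vertex 0.823 4.805 3.809
endloop
endfacet
facet normal -0.802 -0.061 -0.594
outer loop
vertex -3.976 -3.484 -0.001
vertex -4.429 -4.054 0.67
vertex -4.531 -3.07 0.706
endloop
endfacet
facet normal 0.494 0.862 -0.117
outer loop
vertex -3.976 -3.484 -0.001
vertex -4.531 -3.07 0.706
vertex -2.751 -3.926 1.91
endloop
endfacet
facet normal -0.803 -0.062 -0.593
outer loop
vertex -4.531 -3.07 0.706
vertex -4.429 -4.054 0.67
vertex -4.983 -3.64 1.377
endloop
endfacet
facet normal -0.050 0.778 0.627
outer loop
vertex -4.531 -3.07 0.706
vertex -4.983 -3.64 1.377
vertex -2.751 -3.926 1.91
endloop
endfacet
facet normal -0.803 -0.061 -0.593
outer loop
vertex -4.983 -3.64 1.377
vertex -4.429 -4.054 0.67
vertex -4.882 -4.624 1.341
endloop
endfacet
facet normal -0.239 -0.060 0.969
outer loop
vertex -4.983 -3.64 1.377
vertex -4.882 -4.624 1.341
vertex -2.751 -3.926 1.91
endloop
endfacet
facet normal -0.802 -0.061 -0.594
outer loop
vertex -4.882 -4.624 1.341
vertex -4.429 -4.054 0.67
vertex -4.327 -5.038 0.634
endloop
endfacet
facet normal 0.115 -0.815 0.568
outer loop
vertex -4.882 -4.624 1.341
vertex -4.327 -5.038 0.634
vertex -2.751 -3.926 1.91
endloop
endfacet
facet normal -0.803 -0.062 -0.593
outer loop
vertex -4.327 -5.038 0.634
vertex -4.429 -4.054 0.67
vertex -3.874 -4.469 -0.038
endloop
endfacet
facet normal 0.659 -0.732 -0.176
outer loop
vertex -4.327 -5.038 0.634
vertex -3.874 -4.469 -0.038
vertex -2.751 -3.926 1.91
endloop
endfacet
facet normal -0.803 -0.061 -0.593
outer loop
vertex -3.874 -4.469 -0.038
vertex -4.429 -4.054 0.67
vertex -3.976 -3.484 -0.001
endloop
endfacet
facet normal 0.848 0.107 -0.519
outer loop
vertex -3.874 -4.469 -0.038
vertex -3.976 -3.484 -0.001
vertex -2.751 -3.926 1.91
endloop
endfacet

endsolid
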